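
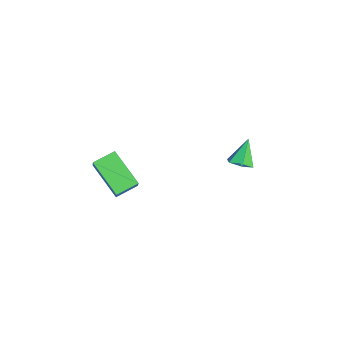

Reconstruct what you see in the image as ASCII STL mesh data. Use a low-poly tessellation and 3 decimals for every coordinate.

solid 
facet normal 0.464 -0.309 -0.830
outer loop
vertex -0.547 3.032 -0.838
vertex -1.214 3.009 -1.202
vertex -0.8 3.646 -1.208
endloop
endfacet
facet normal 0.586 0.582 0.564
outer loop
vertex -0.547 3.032 -0.838
vertex -0.8 3.646 -1.208
vertex -1.966 3.511 0.142
endloop
endfacet
facet normal 0.464 -0.310 -0.830
outer loop
vertex -0.8 3.646 -1.208
vertex -1.214 3.009 -1.202
vertex -1.466 3.623 -1.572
endloop
endfacet
facet normal -0.060 0.997 0.048
outer loop
vertex -0.8 3.646 -1.208
vertex -1.466 3.623 -1.572
vertex -1.966 3.511 0.142
endloop
endfacet
facet normal 0.464 -0.310 -0.830
outer loop
vertex -1.466 3.623 -1.572
vertex -1.214 3.009 -1.202
vertex -1.88 2.986 -1.566
endloop
endfacet
facet normal -0.822 0.532 -0.205
outer loop
vertex -1.466 3.623 -1.572
vertex -1.88 2.986 -1.566
vertex -1.966 3.511 0.142
endloop
endfacet
facet normal 0.464 -0.310 -0.830
outer loop
vertex -1.88 2.986 -1.566
vertex -1.214 3.009 -1.202
vertex -1.628 2.372 -1.196
endloop
endfacet
facet normal -0.936 -0.348 0.060
outer loop
vertex -1.88 2.986 -1.566
vertex -1.628 2.372 -1.196
vertex -1.966 3.511 0.142
endloop
endfacet
facet normal 0.464 -0.310 -0.830
outer loop
vertex -1.628 2.372 -1.196
vertex -1.214 3.009 -1.202
vertex -0.962 2.395 -0.832
endloop
endfacet
facet normal -0.289 -0.764 0.577
outer loop
vertex -1.628 2.372 -1.196
vertex -0.962 2.395 -0.832
vertex -1.966 3.511 0.142
endloop
endfacet
facet normal 0.464 -0.310 -0.830
outer loop
vertex -0.962 2.395 -0.832
vertex -1.214 3.009 -1.202
vertex -0.547 3.032 -0.838
endloop
endfacet
facet normal 0.472 -0.299 0.829
outer loop
vertex -0.962 2.395 -0.832
vertex -0.547 3.032 -0.838
vertex -1.966 3.511 0.142
endloop
endfacet
facet normal -0.633 0.007 -0.774
outer loop
vertex 2.268 -4.766 2.653
vertex 1.813 -3.666 3.035
vertex 3.764 -3.725 1.439
endloop
endfacet
facet normal 0.364 -0.880 -0.306
outer loop
vertex 4.587 -3.734 2.445
vertex 2.268 -4.766 2.653
vertex 3.764 -3.725 1.439
endloop
endfacet
facet normal -0.633 0.007 -0.774
outer loop
vertex 3.764 -3.725 1.439
vertex 1.813 -3.666 3.035
vertex 3.309 -2.625 1.821
endloop
endfacet
facet normal 0.683 0.475 -0.555
outer loop
vertex 3.309 -2.625 1.821
vertex 4.587 -3.734 2.445
vertex 3.764 -3.725 1.439
endloop
endfacet
facet normal -0.683 -0.475 0.555
outer loop
vertex 2.268 -4.766 2.653
vertex 2.636 -3.675 4.041
vertex 1.813 -3.666 3.035
endloop
endfacet
facet normal 0.364 -0.880 -0.306
outer loop
vertex 3.091 -4.775 3.659
vertex 2.268 -4.766 2.653
vertex 4.587 -3.734 2.445
endloop
endfacet
facet normal -0.683 -0.475 0.555
outer loop
vertex 3.091 -4.775 3.659
vertex 2.636 -3.675 4.041
vertex 2.268 -4.766 2.653
endloop
endfacet
facet normal -0.364 0.880 0.306
outer loop
vertex 1.813 -3.666 3.035
vertex 2.636 -3.675 4.041
vertex 3.309 -2.625 1.821
endloop
endfacet
facet normal 0.683 0.475 -0.555
outer loop
vertex 4.132 -2.634 2.827
vertex 4.587 -3.734 2.445
vertex 3.309 -2.625 1.821
endloop
endfacet
facet normal -0.364 0.880 0.306
outer loop
vertex 3.309 -2.625 1.821
vertex 2.636 -3.675 4.041
vertex 4.132 -2.634 2.827
endloop
endfacet
facet normal 0.633 -0.007 0.774
outer loop
vertex 4.132 -2.634 2.827
vertex 3.091 -4.775 3.659
vertex 4.587 -3.734 2.445
endloop
endfacet
facet normal 0.633 -0.007 0.774
outer loop
vertex 2.636 -3.675 4.041
vertex 3.091 -4.775 3.659
vertex 4.132 -2.634 2.827
endloop
endfacet

endsolid


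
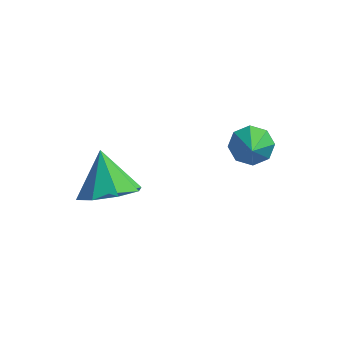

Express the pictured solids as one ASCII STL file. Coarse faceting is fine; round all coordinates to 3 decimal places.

solid 
facet normal -0.204 0.771 -0.604
outer loop
vertex 1.097 1.005 0.683
vertex 0.696 0.53 0.212
vertex 0.52 0.969 0.832
endloop
endfacet
facet normal 0.238 0.154 0.959
outer loop
vertex 1.097 1.005 0.683
vertex 0.52 0.969 0.832
vertex 0.944 -0.41 0.948
endloop
endfacet
facet normal -0.203 0.771 -0.604
outer loop
vertex 0.52 0.969 0.832
vertex 0.696 0.53 0.212
vertex 0.046 0.676 0.617
endloop
endfacet
facet normal -0.391 -0.043 0.920
outer loop
vertex 0.52 0.969 0.832
vertex 0.046 0.676 0.617
vertex 0.944 -0.41 0.948
endloop
endfacet
facet normal -0.203 0.771 -0.603
outer loop
vertex 0.046 0.676 0.617
vertex 0.696 0.53 0.212
vertex -0.047 0.298 0.165
endloop
endfacet
facet normal -0.729 -0.444 0.521
outer loop
vertex 0.046 0.676 0.617
vertex -0.047 0.298 0.165
vertex 0.944 -0.41 0.948
endloop
endfacet
facet normal -0.203 0.771 -0.604
outer loop
vertex -0.047 0.298 0.165
vertex 0.696 0.53 0.212
vertex 0.295 0.055 -0.26
endloop
endfacet
facet normal -0.580 -0.814 -0.002
outer loop
vertex -0.047 0.298 0.165
vertex 0.295 0.055 -0.26
vertex 0.944 -0.41 0.948
endloop
endfacet
facet normal -0.203 0.771 -0.604
outer loop
vertex 0.295 0.055 -0.26
vertex 0.696 0.53 0.212
vertex 0.872 0.091 -0.408
endloop
endfacet
facet normal -0.030 -0.938 -0.345
outer loop
vertex 0.295 0.055 -0.26
vertex 0.872 0.091 -0.408
vertex 0.944 -0.41 0.948
endloop
endfacet
facet normal -0.204 0.771 -0.604
outer loop
vertex 0.872 0.091 -0.408
vertex 0.696 0.53 0.212
vertex 1.346 0.384 -0.194
endloop
endfacet
facet normal 0.597 -0.742 -0.306
outer loop
vertex 0.872 0.091 -0.408
vertex 1.346 0.384 -0.194
vertex 0.944 -0.41 0.948
endloop
endfacet
facet normal -0.204 0.770 -0.604
outer loop
vertex 1.346 0.384 -0.194
vertex 0.696 0.53 0.212
vertex 1.439 0.763 0.258
endloop
endfacet
facet normal 0.936 -0.340 0.093
outer loop
vertex 1.346 0.384 -0.194
vertex 1.439 0.763 0.258
vertex 0.944 -0.41 0.948
endloop
endfacet
facet normal -0.204 0.771 -0.603
outer loop
vertex 1.439 0.763 0.258
vertex 0.696 0.53 0.212
vertex 1.097 1.005 0.683
endloop
endfacet
facet normal 0.787 0.030 0.616
outer loop
vertex 1.439 0.763 0.258
vertex 1.097 1.005 0.683
vertex 0.944 -0.41 0.948
endloop
endfacet
facet normal 0.341 -0.561 -0.754
outer loop
vertex -2.083 -2.788 0.561
vertex -2.96 -3.43 0.642
vertex -2.714 -2.528 0.082
endloop
endfacet
facet normal 0.296 0.947 0.124
outer loop
vertex -2.083 -2.788 0.561
vertex -2.714 -2.528 0.082
vertex -3.52 -2.51 1.878
endloop
endfacet
facet normal 0.343 -0.561 -0.753
outer loop
vertex -2.714 -2.528 0.082
vertex -2.96 -3.43 0.642
vertex -3.489 -2.797 -0.07
endloop
endfacet
facet normal -0.299 0.943 -0.144
outer loop
vertex -2.714 -2.528 0.082
vertex -3.489 -2.797 -0.07
vertex -3.52 -2.51 1.878
endloop
endfacet
facet normal 0.341 -0.562 -0.753
outer loop
vertex -3.489 -2.797 -0.07
vertex -2.96 -3.43 0.642
vertex -3.954 -3.436 0.196
endloop
endfacet
facet normal -0.823 0.559 -0.096
outer loop
vertex -3.489 -2.797 -0.07
vertex -3.954 -3.436 0.196
vertex -3.52 -2.51 1.878
endloop
endfacet
facet normal 0.342 -0.562 -0.754
outer loop
vertex -3.954 -3.436 0.196
vertex -2.96 -3.43 0.642
vertex -3.837 -4.072 0.723
endloop
endfacet
facet normal -0.971 0.020 0.240
outer loop
vertex -3.954 -3.436 0.196
vertex -3.837 -4.072 0.723
vertex -3.52 -2.51 1.878
endloop
endfacet
facet normal 0.341 -0.561 -0.754
outer loop
vertex -3.837 -4.072 0.723
vertex -2.96 -3.43 0.642
vertex -3.206 -4.332 1.202
endloop
endfacet
facet normal -0.654 -0.360 0.666
outer loop
vertex -3.837 -4.072 0.723
vertex -3.206 -4.332 1.202
vertex -3.52 -2.51 1.878
endloop
endfacet
facet normal 0.342 -0.561 -0.754
outer loop
vertex -3.206 -4.332 1.202
vertex -2.96 -3.43 0.642
vertex -2.431 -4.064 1.354
endloop
endfacet
facet normal -0.060 -0.356 0.932
outer loop
vertex -3.206 -4.332 1.202
vertex -2.431 -4.064 1.354
vertex -3.52 -2.51 1.878
endloop
endfacet
facet normal 0.341 -0.562 -0.754
outer loop
vertex -2.431 -4.064 1.354
vertex -2.96 -3.43 0.642
vertex -1.965 -3.424 1.088
endloop
endfacet
facet normal 0.466 0.028 0.884
outer loop
vertex -2.431 -4.064 1.354
vertex -1.965 -3.424 1.088
vertex -3.52 -2.51 1.878
endloop
endfacet
facet normal 0.341 -0.561 -0.754
outer loop
vertex -1.965 -3.424 1.088
vertex -2.96 -3.43 0.642
vertex -2.083 -2.788 0.561
endloop
endfacet
facet normal 0.613 0.568 0.549
outer loop
vertex -1.965 -3.424 1.088
vertex -2.083 -2.788 0.561
vertex -3.52 -2.51 1.878
endloop
endfacet

endsolid


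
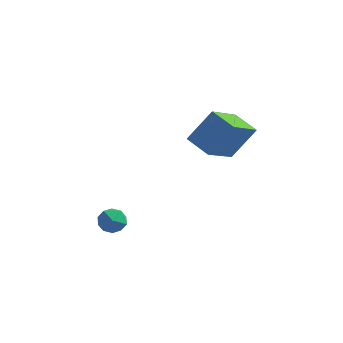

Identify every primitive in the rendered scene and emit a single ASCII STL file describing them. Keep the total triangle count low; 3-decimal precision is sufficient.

solid 
facet normal -0.473 -0.389 -0.790
outer loop
vertex 1.209 -1.3 1.254
vertex 0.219 -0.845 1.623
vertex 1.578 0.339 0.225
endloop
endfacet
facet normal 0.860 -0.396 -0.321
outer loop
vertex 2.341 0.965 1.497
vertex 1.209 -1.3 1.254
vertex 1.578 0.339 0.225
endloop
endfacet
facet normal -0.474 -0.389 -0.790
outer loop
vertex 1.578 0.339 0.225
vertex 0.219 -0.845 1.623
vertex 0.589 0.794 0.594
endloop
endfacet
facet normal 0.188 0.832 -0.522
outer loop
vertex 0.589 0.794 0.594
vertex 2.341 0.965 1.497
vertex 1.578 0.339 0.225
endloop
endfacet
facet normal -0.188 -0.832 0.522
outer loop
vertex 1.209 -1.3 1.254
vertex 0.982 -0.219 2.895
vertex 0.219 -0.845 1.623
endloop
endfacet
facet normal 0.861 -0.396 -0.321
outer loop
vertex 1.971 -0.674 2.526
vertex 1.209 -1.3 1.254
vertex 2.341 0.965 1.497
endloop
endfacet
facet normal -0.188 -0.832 0.522
outer loop
vertex 1.971 -0.674 2.526
vertex 0.982 -0.219 2.895
vertex 1.209 -1.3 1.254
endloop
endfacet
facet normal -0.860 0.396 0.321
outer loop
vertex 0.219 -0.845 1.623
vertex 0.982 -0.219 2.895
vertex 0.589 0.794 0.594
endloop
endfacet
facet normal 0.188 0.832 -0.522
outer loop
vertex 1.351 1.42 1.866
vertex 2.341 0.965 1.497
vertex 0.589 0.794 0.594
endloop
endfacet
facet normal -0.861 0.395 0.321
outer loop
vertex 0.589 0.794 0.594
vertex 0.982 -0.219 2.895
vertex 1.351 1.42 1.866
endloop
endfacet
facet normal 0.473 0.389 0.790
outer loop
vertex 1.351 1.42 1.866
vertex 1.971 -0.674 2.526
vertex 2.341 0.965 1.497
endloop
endfacet
facet normal 0.474 0.389 0.790
outer loop
vertex 0.982 -0.219 2.895
vertex 1.971 -0.674 2.526
vertex 1.351 1.42 1.866
endloop
endfacet
facet normal -0.762 0.332 0.557
outer loop
vertex -2.585 -1.39 -2.539
vertex -2.994 -1.81 -2.848
vertex -2.676 -2.001 -2.299
endloop
endfacet
facet normal -0.147 0.381 0.913
outer loop
vertex -2.585 -1.39 -2.539
vertex -2.676 -2.001 -2.299
vertex -2.068 -1.737 -2.311
endloop
endfacet
facet normal 0.297 0.792 0.533
outer loop
vertex -2.585 -1.39 -2.539
vertex -2.068 -1.737 -2.311
vertex -2.011 -1.383 -2.869
endloop
endfacet
facet normal -0.046 0.997 -0.059
outer loop
vertex -2.585 -1.39 -2.539
vertex -2.011 -1.383 -2.869
vertex -2.583 -1.429 -3.2
endloop
endfacet
facet normal -0.699 0.713 -0.044
outer loop
vertex -2.585 -1.39 -2.539
vertex -2.583 -1.429 -3.2
vertex -2.994 -1.81 -2.848
endloop
endfacet
facet normal 0.137 -0.273 0.952
outer loop
vertex -2.068 -1.737 -2.311
vertex -2.676 -2.001 -2.299
vertex -2.157 -2.371 -2.48
endloop
endfacet
facet normal -0.858 -0.352 0.375
outer loop
vertex -2.676 -2.001 -2.299
vertex -2.994 -1.81 -2.848
vertex -2.729 -2.417 -2.811
endloop
endfacet
facet normal -0.757 0.265 -0.597
outer loop
vertex -2.994 -1.81 -2.848
vertex -2.583 -1.429 -3.2
vertex -2.672 -2.063 -3.369
endloop
endfacet
facet normal 0.300 0.725 -0.620
outer loop
vertex -2.583 -1.429 -3.2
vertex -2.011 -1.383 -2.869
vertex -2.064 -1.799 -3.381
endloop
endfacet
facet normal 0.855 0.394 0.337
outer loop
vertex -2.011 -1.383 -2.869
vertex -2.068 -1.737 -2.311
vertex -1.746 -1.99 -2.832
endloop
endfacet
facet normal 0.046 -0.997 0.059
outer loop
vertex -2.155 -2.41 -3.141
vertex -2.157 -2.371 -2.48
vertex -2.729 -2.417 -2.811
endloop
endfacet
facet normal -0.297 -0.792 -0.533
outer loop
vertex -2.155 -2.41 -3.141
vertex -2.729 -2.417 -2.811
vertex -2.672 -2.063 -3.369
endloop
endfacet
facet normal 0.147 -0.381 -0.913
outer loop
vertex -2.155 -2.41 -3.141
vertex -2.672 -2.063 -3.369
vertex -2.064 -1.799 -3.381
endloop
endfacet
facet normal 0.762 -0.332 -0.557
outer loop
vertex -2.155 -2.41 -3.141
vertex -2.064 -1.799 -3.381
vertex -1.746 -1.99 -2.832
endloop
endfacet
facet normal 0.699 -0.713 0.044
outer loop
vertex -2.155 -2.41 -3.141
vertex -1.746 -1.99 -2.832
vertex -2.157 -2.371 -2.48
endloop
endfacet
facet normal -0.300 -0.725 0.620
outer loop
vertex -2.729 -2.417 -2.811
vertex -2.157 -2.371 -2.48
vertex -2.676 -2.001 -2.299
endloop
endfacet
facet normal -0.855 -0.394 -0.337
outer loop
vertex -2.672 -2.063 -3.369
vertex -2.729 -2.417 -2.811
vertex -2.994 -1.81 -2.848
endloop
endfacet
facet normal -0.137 0.273 -0.952
outer loop
vertex -2.064 -1.799 -3.381
vertex -2.672 -2.063 -3.369
vertex -2.583 -1.429 -3.2
endloop
endfacet
facet normal 0.858 0.352 -0.375
outer loop
vertex -1.746 -1.99 -2.832
vertex -2.064 -1.799 -3.381
vertex -2.011 -1.383 -2.869
endloop
endfacet
facet normal 0.757 -0.265 0.597
outer loop
vertex -2.157 -2.371 -2.48
vertex -1.746 -1.99 -2.832
vertex -2.068 -1.737 -2.311
endloop
endfacet

endsolid


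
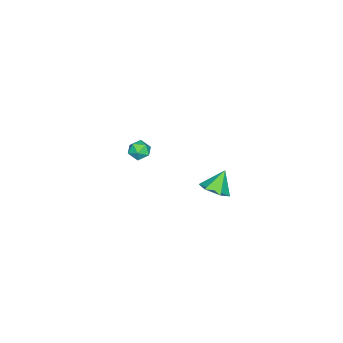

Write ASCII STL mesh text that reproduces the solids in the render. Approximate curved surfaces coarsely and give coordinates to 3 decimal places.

solid 
facet normal 0.571 -0.172 -0.803
outer loop
vertex 2.495 3.537 1.692
vertex 1.992 3.007 1.448
vertex 1.911 3.742 1.233
endloop
endfacet
facet normal -0.001 0.913 0.409
outer loop
vertex 2.495 3.537 1.692
vertex 1.911 3.742 1.233
vertex 1.308 3.213 2.412
endloop
endfacet
facet normal 0.570 -0.172 -0.803
outer loop
vertex 1.911 3.742 1.233
vertex 1.992 3.007 1.448
vertex 1.409 3.212 0.99
endloop
endfacet
facet normal -0.713 0.699 -0.051
outer loop
vertex 1.911 3.742 1.233
vertex 1.409 3.212 0.99
vertex 1.308 3.213 2.412
endloop
endfacet
facet normal 0.571 -0.171 -0.803
outer loop
vertex 1.409 3.212 0.99
vertex 1.992 3.007 1.448
vertex 1.49 2.477 1.204
endloop
endfacet
facet normal -0.989 -0.129 -0.070
outer loop
vertex 1.409 3.212 0.99
vertex 1.49 2.477 1.204
vertex 1.308 3.213 2.412
endloop
endfacet
facet normal 0.571 -0.172 -0.802
outer loop
vertex 1.49 2.477 1.204
vertex 1.992 3.007 1.448
vertex 2.073 2.272 1.663
endloop
endfacet
facet normal -0.554 -0.745 0.371
outer loop
vertex 1.49 2.477 1.204
vertex 2.073 2.272 1.663
vertex 1.308 3.213 2.412
endloop
endfacet
facet normal 0.570 -0.172 -0.804
outer loop
vertex 2.073 2.272 1.663
vertex 1.992 3.007 1.448
vertex 2.576 2.802 1.906
endloop
endfacet
facet normal 0.159 -0.532 0.831
outer loop
vertex 2.073 2.272 1.663
vertex 2.576 2.802 1.906
vertex 1.308 3.213 2.412
endloop
endfacet
facet normal 0.570 -0.171 -0.804
outer loop
vertex 2.576 2.802 1.906
vertex 1.992 3.007 1.448
vertex 2.495 3.537 1.692
endloop
endfacet
facet normal 0.435 0.296 0.850
outer loop
vertex 2.576 2.802 1.906
vertex 2.495 3.537 1.692
vertex 1.308 3.213 2.412
endloop
endfacet
facet normal -0.646 0.415 0.641
outer loop
vertex -3.907 -3.185 -2.248
vertex -3.876 -3.717 -1.872
vertex -3.462 -3.224 -1.774
endloop
endfacet
facet normal -0.254 0.915 0.314
outer loop
vertex -3.907 -3.185 -2.248
vertex -3.462 -3.224 -1.774
vertex -3.298 -2.979 -2.355
endloop
endfacet
facet normal -0.356 0.849 -0.390
outer loop
vertex -3.907 -3.185 -2.248
vertex -3.298 -2.979 -2.355
vertex -3.612 -3.321 -2.813
endloop
endfacet
facet normal -0.810 0.309 -0.498
outer loop
vertex -3.907 -3.185 -2.248
vertex -3.612 -3.321 -2.813
vertex -3.969 -3.777 -2.515
endloop
endfacet
facet normal -0.989 0.041 0.139
outer loop
vertex -3.907 -3.185 -2.248
vertex -3.969 -3.777 -2.515
vertex -3.876 -3.717 -1.872
endloop
endfacet
facet normal 0.432 0.781 0.451
outer loop
vertex -3.298 -2.979 -2.355
vertex -3.462 -3.224 -1.774
vertex -2.891 -3.383 -2.045
endloop
endfacet
facet normal -0.200 -0.027 0.979
outer loop
vertex -3.462 -3.224 -1.774
vertex -3.876 -3.717 -1.872
vertex -3.248 -3.839 -1.747
endloop
endfacet
facet normal -0.756 -0.632 0.168
outer loop
vertex -3.876 -3.717 -1.872
vertex -3.969 -3.777 -2.515
vertex -3.562 -4.181 -2.205
endloop
endfacet
facet normal -0.465 -0.200 -0.863
outer loop
vertex -3.969 -3.777 -2.515
vertex -3.612 -3.321 -2.813
vertex -3.398 -3.936 -2.786
endloop
endfacet
facet normal 0.268 0.675 -0.688
outer loop
vertex -3.612 -3.321 -2.813
vertex -3.298 -2.979 -2.355
vertex -2.984 -3.443 -2.688
endloop
endfacet
facet normal 0.810 -0.309 0.498
outer loop
vertex -2.953 -3.975 -2.312
vertex -2.891 -3.383 -2.045
vertex -3.248 -3.839 -1.747
endloop
endfacet
facet normal 0.356 -0.849 0.390
outer loop
vertex -2.953 -3.975 -2.312
vertex -3.248 -3.839 -1.747
vertex -3.562 -4.181 -2.205
endloop
endfacet
facet normal 0.254 -0.915 -0.314
outer loop
vertex -2.953 -3.975 -2.312
vertex -3.562 -4.181 -2.205
vertex -3.398 -3.936 -2.786
endloop
endfacet
facet normal 0.646 -0.415 -0.641
outer loop
vertex -2.953 -3.975 -2.312
vertex -3.398 -3.936 -2.786
vertex -2.984 -3.443 -2.688
endloop
endfacet
facet normal 0.989 -0.041 -0.139
outer loop
vertex -2.953 -3.975 -2.312
vertex -2.984 -3.443 -2.688
vertex -2.891 -3.383 -2.045
endloop
endfacet
facet normal 0.465 0.200 0.863
outer loop
vertex -3.248 -3.839 -1.747
vertex -2.891 -3.383 -2.045
vertex -3.462 -3.224 -1.774
endloop
endfacet
facet normal -0.268 -0.675 0.688
outer loop
vertex -3.562 -4.181 -2.205
vertex -3.248 -3.839 -1.747
vertex -3.876 -3.717 -1.872
endloop
endfacet
facet normal -0.432 -0.781 -0.451
outer loop
vertex -3.398 -3.936 -2.786
vertex -3.562 -4.181 -2.205
vertex -3.969 -3.777 -2.515
endloop
endfacet
facet normal 0.200 0.027 -0.979
outer loop
vertex -2.984 -3.443 -2.688
vertex -3.398 -3.936 -2.786
vertex -3.612 -3.321 -2.813
endloop
endfacet
facet normal 0.756 0.632 -0.168
outer loop
vertex -2.891 -3.383 -2.045
vertex -2.984 -3.443 -2.688
vertex -3.298 -2.979 -2.355
endloop
endfacet

endsolid


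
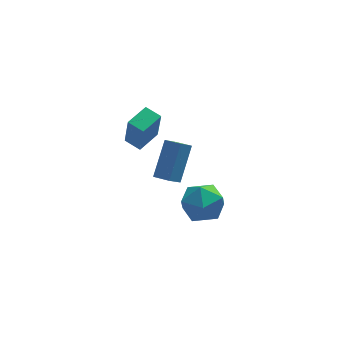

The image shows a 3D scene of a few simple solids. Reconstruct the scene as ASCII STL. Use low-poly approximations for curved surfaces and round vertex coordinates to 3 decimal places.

solid 
facet normal -0.622 -0.420 0.661
outer loop
vertex 2.328 2.323 2.37
vertex 1.761 2.907 2.207
vertex 1.605 1.239 1.001
endloop
endfacet
facet normal 0.683 -0.703 0.196
outer loop
vertex 2.159 1.613 0.413
vertex 2.328 2.323 2.37
vertex 1.605 1.239 1.001
endloop
endfacet
facet normal -0.622 -0.420 0.661
outer loop
vertex 1.605 1.239 1.001
vertex 1.761 2.907 2.207
vertex 1.038 1.823 0.838
endloop
endfacet
facet normal -0.382 -0.573 -0.725
outer loop
vertex 1.038 1.823 0.838
vertex 2.159 1.613 0.413
vertex 1.605 1.239 1.001
endloop
endfacet
facet normal 0.382 0.573 0.725
outer loop
vertex 2.328 2.323 2.37
vertex 2.315 3.281 1.619
vertex 1.761 2.907 2.207
endloop
endfacet
facet normal 0.683 -0.703 0.196
outer loop
vertex 2.882 2.697 1.782
vertex 2.328 2.323 2.37
vertex 2.159 1.613 0.413
endloop
endfacet
facet normal 0.382 0.573 0.725
outer loop
vertex 2.882 2.697 1.782
vertex 2.315 3.281 1.619
vertex 2.328 2.323 2.37
endloop
endfacet
facet normal -0.683 0.703 -0.196
outer loop
vertex 1.761 2.907 2.207
vertex 2.315 3.281 1.619
vertex 1.038 1.823 0.838
endloop
endfacet
facet normal -0.382 -0.573 -0.725
outer loop
vertex 1.592 2.197 0.25
vertex 2.159 1.613 0.413
vertex 1.038 1.823 0.838
endloop
endfacet
facet normal -0.683 0.703 -0.196
outer loop
vertex 1.038 1.823 0.838
vertex 2.315 3.281 1.619
vertex 1.592 2.197 0.25
endloop
endfacet
facet normal 0.622 0.420 -0.661
outer loop
vertex 1.592 2.197 0.25
vertex 2.882 2.697 1.782
vertex 2.159 1.613 0.413
endloop
endfacet
facet normal 0.622 0.420 -0.661
outer loop
vertex 2.315 3.281 1.619
vertex 2.882 2.697 1.782
vertex 1.592 2.197 0.25
endloop
endfacet
facet normal -0.949 -0.177 -0.259
outer loop
vertex 2.481 2.631 -2.473
vertex 2.655 1.536 -2.362
vertex 2.305 2.135 -1.49
endloop
endfacet
facet normal -0.889 0.453 0.069
outer loop
vertex 2.481 2.631 -2.473
vertex 2.305 2.135 -1.49
vertex 2.808 3.128 -1.531
endloop
endfacet
facet normal -0.429 0.852 -0.301
outer loop
vertex 2.481 2.631 -2.473
vertex 2.808 3.128 -1.531
vertex 3.469 3.144 -2.428
endloop
endfacet
facet normal -0.204 0.468 -0.860
outer loop
vertex 2.481 2.631 -2.473
vertex 3.469 3.144 -2.428
vertex 3.375 2.159 -2.942
endloop
endfacet
facet normal -0.526 -0.168 -0.834
outer loop
vertex 2.481 2.631 -2.473
vertex 3.375 2.159 -2.942
vertex 2.655 1.536 -2.362
endloop
endfacet
facet normal -0.610 0.339 0.716
outer loop
vertex 2.808 3.128 -1.531
vertex 2.305 2.135 -1.49
vertex 3.185 2.341 -0.838
endloop
endfacet
facet normal -0.708 -0.682 0.184
outer loop
vertex 2.305 2.135 -1.49
vertex 2.655 1.536 -2.362
vertex 3.091 1.356 -1.352
endloop
endfacet
facet normal -0.023 -0.667 -0.745
outer loop
vertex 2.655 1.536 -2.362
vertex 3.375 2.159 -2.942
vertex 3.752 1.372 -2.249
endloop
endfacet
facet normal 0.498 0.363 -0.787
outer loop
vertex 3.375 2.159 -2.942
vertex 3.469 3.144 -2.428
vertex 4.255 2.365 -2.29
endloop
endfacet
facet normal 0.135 0.984 0.117
outer loop
vertex 3.469 3.144 -2.428
vertex 2.808 3.128 -1.531
vertex 3.905 2.964 -1.418
endloop
endfacet
facet normal 0.204 -0.468 0.860
outer loop
vertex 4.079 1.869 -1.307
vertex 3.185 2.341 -0.838
vertex 3.091 1.356 -1.352
endloop
endfacet
facet normal 0.429 -0.852 0.301
outer loop
vertex 4.079 1.869 -1.307
vertex 3.091 1.356 -1.352
vertex 3.752 1.372 -2.249
endloop
endfacet
facet normal 0.889 -0.453 -0.069
outer loop
vertex 4.079 1.869 -1.307
vertex 3.752 1.372 -2.249
vertex 4.255 2.365 -2.29
endloop
endfacet
facet normal 0.949 0.177 0.259
outer loop
vertex 4.079 1.869 -1.307
vertex 4.255 2.365 -2.29
vertex 3.905 2.964 -1.418
endloop
endfacet
facet normal 0.526 0.168 0.834
outer loop
vertex 4.079 1.869 -1.307
vertex 3.905 2.964 -1.418
vertex 3.185 2.341 -0.838
endloop
endfacet
facet normal -0.498 -0.363 0.787
outer loop
vertex 3.091 1.356 -1.352
vertex 3.185 2.341 -0.838
vertex 2.305 2.135 -1.49
endloop
endfacet
facet normal -0.135 -0.984 -0.117
outer loop
vertex 3.752 1.372 -2.249
vertex 3.091 1.356 -1.352
vertex 2.655 1.536 -2.362
endloop
endfacet
facet normal 0.610 -0.339 -0.716
outer loop
vertex 4.255 2.365 -2.29
vertex 3.752 1.372 -2.249
vertex 3.375 2.159 -2.942
endloop
endfacet
facet normal 0.708 0.682 -0.184
outer loop
vertex 3.905 2.964 -1.418
vertex 4.255 2.365 -2.29
vertex 3.469 3.144 -2.428
endloop
endfacet
facet normal 0.023 0.667 0.745
outer loop
vertex 3.185 2.341 -0.838
vertex 3.905 2.964 -1.418
vertex 2.808 3.128 -1.531
endloop
endfacet
facet normal -0.649 0.726 0.228
outer loop
vertex 0.144 2.603 4.005
vertex 1.048 3.356 4.179
vertex 0.079 3.059 2.368
endloop
endfacet
facet normal -0.759 -0.634 -0.146
outer loop
vertex 0.612 2.464 2.181
vertex 0.144 2.603 4.005
vertex 0.079 3.059 2.368
endloop
endfacet
facet normal -0.649 0.726 0.228
outer loop
vertex 0.079 3.059 2.368
vertex 1.048 3.356 4.179
vertex 0.983 3.813 2.542
endloop
endfacet
facet normal -0.038 0.268 -0.963
outer loop
vertex 0.983 3.813 2.542
vertex 0.612 2.464 2.181
vertex 0.079 3.059 2.368
endloop
endfacet
facet normal 0.038 -0.268 0.963
outer loop
vertex 0.144 2.603 4.005
vertex 1.581 2.761 3.992
vertex 1.048 3.356 4.179
endloop
endfacet
facet normal -0.760 -0.633 -0.147
outer loop
vertex 0.677 2.007 3.818
vertex 0.144 2.603 4.005
vertex 0.612 2.464 2.181
endloop
endfacet
facet normal 0.038 -0.268 0.963
outer loop
vertex 0.677 2.007 3.818
vertex 1.581 2.761 3.992
vertex 0.144 2.603 4.005
endloop
endfacet
facet normal 0.759 0.634 0.147
outer loop
vertex 1.048 3.356 4.179
vertex 1.581 2.761 3.992
vertex 0.983 3.813 2.542
endloop
endfacet
facet normal -0.038 0.268 -0.963
outer loop
vertex 1.516 3.217 2.355
vertex 0.612 2.464 2.181
vertex 0.983 3.813 2.542
endloop
endfacet
facet normal 0.760 0.634 0.146
outer loop
vertex 0.983 3.813 2.542
vertex 1.581 2.761 3.992
vertex 1.516 3.217 2.355
endloop
endfacet
facet normal 0.649 -0.726 -0.228
outer loop
vertex 1.516 3.217 2.355
vertex 0.677 2.007 3.818
vertex 0.612 2.464 2.181
endloop
endfacet
facet normal 0.649 -0.726 -0.228
outer loop
vertex 1.581 2.761 3.992
vertex 0.677 2.007 3.818
vertex 1.516 3.217 2.355
endloop
endfacet

endsolid


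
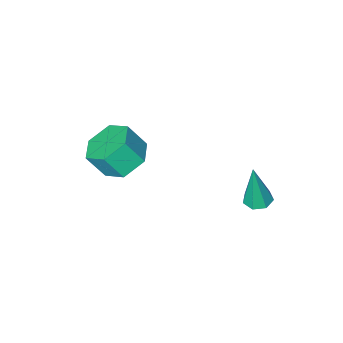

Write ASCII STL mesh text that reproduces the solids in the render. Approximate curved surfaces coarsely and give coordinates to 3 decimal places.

solid 
facet normal -0.440 0.349 -0.827
outer loop
vertex 3.189 -2.615 0.514
vertex 2.627 -3.369 0.495
vertex 2.362 -2.597 0.962
endloop
endfacet
facet normal 0.183 0.936 0.300
outer loop
vertex 3.189 -2.615 0.514
vertex 2.362 -2.597 0.962
vertex 3.695 -3.018 1.465
endloop
endfacet
facet normal 0.183 0.936 0.299
outer loop
vertex 3.695 -3.018 1.465
vertex 2.362 -2.597 0.962
vertex 2.869 -3.0 1.913
endloop
endfacet
facet normal 0.441 -0.351 0.826
outer loop
vertex 3.695 -3.018 1.465
vertex 2.869 -3.0 1.913
vertex 3.133 -3.771 1.445
endloop
endfacet
facet normal -0.440 0.350 -0.827
outer loop
vertex 2.362 -2.597 0.962
vertex 2.627 -3.369 0.495
vertex 1.8 -3.351 0.942
endloop
endfacet
facet normal -0.670 0.484 0.562
outer loop
vertex 2.362 -2.597 0.962
vertex 1.8 -3.351 0.942
vertex 2.869 -3.0 1.913
endloop
endfacet
facet normal -0.670 0.485 0.562
outer loop
vertex 2.869 -3.0 1.913
vertex 1.8 -3.351 0.942
vertex 2.307 -3.753 1.893
endloop
endfacet
facet normal 0.441 -0.351 0.826
outer loop
vertex 2.869 -3.0 1.913
vertex 2.307 -3.753 1.893
vertex 3.133 -3.771 1.445
endloop
endfacet
facet normal -0.440 0.350 -0.827
outer loop
vertex 1.8 -3.351 0.942
vertex 2.627 -3.369 0.495
vertex 2.065 -4.122 0.475
endloop
endfacet
facet normal -0.852 -0.452 0.263
outer loop
vertex 1.8 -3.351 0.942
vertex 2.065 -4.122 0.475
vertex 2.307 -3.753 1.893
endloop
endfacet
facet normal -0.853 -0.451 0.263
outer loop
vertex 2.307 -3.753 1.893
vertex 2.065 -4.122 0.475
vertex 2.571 -4.525 1.426
endloop
endfacet
facet normal 0.441 -0.349 0.827
outer loop
vertex 2.307 -3.753 1.893
vertex 2.571 -4.525 1.426
vertex 3.133 -3.771 1.445
endloop
endfacet
facet normal -0.441 0.351 -0.826
outer loop
vertex 2.065 -4.122 0.475
vertex 2.627 -3.369 0.495
vertex 2.891 -4.14 0.027
endloop
endfacet
facet normal -0.183 -0.936 -0.300
outer loop
vertex 2.065 -4.122 0.475
vertex 2.891 -4.14 0.027
vertex 2.571 -4.525 1.426
endloop
endfacet
facet normal -0.183 -0.936 -0.299
outer loop
vertex 2.571 -4.525 1.426
vertex 2.891 -4.14 0.027
vertex 3.398 -4.543 0.978
endloop
endfacet
facet normal 0.440 -0.349 0.827
outer loop
vertex 2.571 -4.525 1.426
vertex 3.398 -4.543 0.978
vertex 3.133 -3.771 1.445
endloop
endfacet
facet normal -0.441 0.351 -0.826
outer loop
vertex 2.891 -4.14 0.027
vertex 2.627 -3.369 0.495
vertex 3.453 -3.387 0.047
endloop
endfacet
facet normal 0.670 -0.485 -0.563
outer loop
vertex 2.891 -4.14 0.027
vertex 3.453 -3.387 0.047
vertex 3.398 -4.543 0.978
endloop
endfacet
facet normal 0.670 -0.485 -0.562
outer loop
vertex 3.398 -4.543 0.978
vertex 3.453 -3.387 0.047
vertex 3.96 -3.789 0.998
endloop
endfacet
facet normal 0.440 -0.350 0.827
outer loop
vertex 3.398 -4.543 0.978
vertex 3.96 -3.789 0.998
vertex 3.133 -3.771 1.445
endloop
endfacet
facet normal -0.441 0.349 -0.827
outer loop
vertex 3.453 -3.387 0.047
vertex 2.627 -3.369 0.495
vertex 3.189 -2.615 0.514
endloop
endfacet
facet normal 0.853 0.451 -0.264
outer loop
vertex 3.453 -3.387 0.047
vertex 3.189 -2.615 0.514
vertex 3.96 -3.789 0.998
endloop
endfacet
facet normal 0.853 0.452 -0.262
outer loop
vertex 3.96 -3.789 0.998
vertex 3.189 -2.615 0.514
vertex 3.695 -3.018 1.465
endloop
endfacet
facet normal 0.440 -0.350 0.827
outer loop
vertex 3.96 -3.789 0.998
vertex 3.695 -3.018 1.465
vertex 3.133 -3.771 1.445
endloop
endfacet
facet normal -0.116 0.033 -0.993
outer loop
vertex 0.399 0.388 0.153
vertex -0.104 0.541 0.217
vertex 0.33 0.842 0.176
endloop
endfacet
facet normal 0.979 0.141 0.149
outer loop
vertex 0.399 0.388 0.153
vertex 0.33 0.842 0.176
vertex 0.104 0.479 2.003
endloop
endfacet
facet normal -0.117 0.033 -0.993
outer loop
vertex 0.33 0.842 0.176
vertex -0.104 0.541 0.217
vertex -0.066 1.069 0.23
endloop
endfacet
facet normal 0.507 0.831 0.228
outer loop
vertex 0.33 0.842 0.176
vertex -0.066 1.069 0.23
vertex 0.104 0.479 2.003
endloop
endfacet
facet normal -0.116 0.033 -0.993
outer loop
vertex -0.066 1.069 0.23
vertex -0.104 0.541 0.217
vertex -0.491 0.899 0.274
endloop
endfacet
facet normal -0.322 0.889 0.327
outer loop
vertex -0.066 1.069 0.23
vertex -0.491 0.899 0.274
vertex 0.104 0.479 2.003
endloop
endfacet
facet normal -0.114 0.035 -0.993
outer loop
vertex -0.491 0.899 0.274
vertex -0.104 0.541 0.217
vertex -0.625 0.459 0.274
endloop
endfacet
facet normal -0.888 0.271 0.371
outer loop
vertex -0.491 0.899 0.274
vertex -0.625 0.459 0.274
vertex 0.104 0.479 2.003
endloop
endfacet
facet normal -0.114 0.035 -0.993
outer loop
vertex -0.625 0.459 0.274
vertex -0.104 0.541 0.217
vertex -0.366 0.08 0.231
endloop
endfacet
facet normal -0.762 -0.558 0.328
outer loop
vertex -0.625 0.459 0.274
vertex -0.366 0.08 0.231
vertex 0.104 0.479 2.003
endloop
endfacet
facet normal -0.115 0.035 -0.993
outer loop
vertex -0.366 0.08 0.231
vertex -0.104 0.541 0.217
vertex 0.089 0.049 0.177
endloop
endfacet
facet normal -0.039 -0.973 0.229
outer loop
vertex -0.366 0.08 0.231
vertex 0.089 0.049 0.177
vertex 0.104 0.479 2.003
endloop
endfacet
facet normal -0.116 0.035 -0.993
outer loop
vertex 0.089 0.049 0.177
vertex -0.104 0.541 0.217
vertex 0.399 0.388 0.153
endloop
endfacet
facet normal 0.735 -0.661 0.150
outer loop
vertex 0.089 0.049 0.177
vertex 0.399 0.388 0.153
vertex 0.104 0.479 2.003
endloop
endfacet

endsolid


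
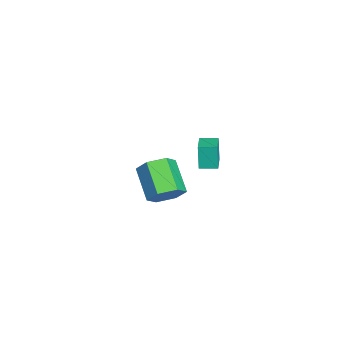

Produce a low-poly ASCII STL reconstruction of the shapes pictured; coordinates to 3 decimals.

solid 
facet normal -0.983 0.039 -0.177
outer loop
vertex 2.546 2.265 2.174
vertex 2.571 3.084 2.214
vertex 2.766 2.316 0.965
endloop
endfacet
facet normal -0.031 -0.998 -0.048
outer loop
vertex 3.769 2.276 1.146
vertex 2.546 2.265 2.174
vertex 2.766 2.316 0.965
endloop
endfacet
facet normal -0.983 0.039 -0.177
outer loop
vertex 2.766 2.316 0.965
vertex 2.571 3.084 2.214
vertex 2.791 3.135 1.005
endloop
endfacet
facet normal 0.179 0.043 -0.983
outer loop
vertex 2.791 3.135 1.005
vertex 3.769 2.276 1.146
vertex 2.766 2.316 0.965
endloop
endfacet
facet normal -0.179 -0.043 0.983
outer loop
vertex 2.546 2.265 2.174
vertex 3.574 3.044 2.395
vertex 2.571 3.084 2.214
endloop
endfacet
facet normal -0.031 -0.998 -0.048
outer loop
vertex 3.549 2.225 2.355
vertex 2.546 2.265 2.174
vertex 3.769 2.276 1.146
endloop
endfacet
facet normal -0.179 -0.043 0.983
outer loop
vertex 3.549 2.225 2.355
vertex 3.574 3.044 2.395
vertex 2.546 2.265 2.174
endloop
endfacet
facet normal 0.031 0.998 0.048
outer loop
vertex 2.571 3.084 2.214
vertex 3.574 3.044 2.395
vertex 2.791 3.135 1.005
endloop
endfacet
facet normal 0.179 0.043 -0.983
outer loop
vertex 3.794 3.095 1.186
vertex 3.769 2.276 1.146
vertex 2.791 3.135 1.005
endloop
endfacet
facet normal 0.031 0.998 0.048
outer loop
vertex 2.791 3.135 1.005
vertex 3.574 3.044 2.395
vertex 3.794 3.095 1.186
endloop
endfacet
facet normal 0.983 -0.039 0.177
outer loop
vertex 3.794 3.095 1.186
vertex 3.549 2.225 2.355
vertex 3.769 2.276 1.146
endloop
endfacet
facet normal 0.983 -0.039 0.177
outer loop
vertex 3.574 3.044 2.395
vertex 3.549 2.225 2.355
vertex 3.794 3.095 1.186
endloop
endfacet
facet normal 0.776 0.301 -0.554
outer loop
vertex 0.042 0.349 -3.7
vertex -0.556 0.744 -4.324
vertex -0.23 1.252 -3.591
endloop
endfacet
facet normal 0.561 0.070 0.825
outer loop
vertex 0.042 0.349 -3.7
vertex -0.23 1.252 -3.591
vertex -1.426 -0.219 -2.653
endloop
endfacet
facet normal 0.562 0.068 0.824
outer loop
vertex -1.426 -0.219 -2.653
vertex -0.23 1.252 -3.591
vertex -1.697 0.685 -2.543
endloop
endfacet
facet normal -0.776 -0.300 0.555
outer loop
vertex -1.426 -0.219 -2.653
vertex -1.697 0.685 -2.543
vertex -2.024 0.176 -3.276
endloop
endfacet
facet normal 0.776 0.301 -0.554
outer loop
vertex -0.23 1.252 -3.591
vertex -0.556 0.744 -4.324
vertex -0.828 1.648 -4.214
endloop
endfacet
facet normal 0.034 0.858 0.512
outer loop
vertex -0.23 1.252 -3.591
vertex -0.828 1.648 -4.214
vertex -1.697 0.685 -2.543
endloop
endfacet
facet normal 0.033 0.858 0.512
outer loop
vertex -1.697 0.685 -2.543
vertex -0.828 1.648 -4.214
vertex -2.295 1.08 -3.167
endloop
endfacet
facet normal -0.776 -0.300 0.554
outer loop
vertex -1.697 0.685 -2.543
vertex -2.295 1.08 -3.167
vertex -2.024 0.176 -3.276
endloop
endfacet
facet normal 0.776 0.301 -0.554
outer loop
vertex -0.828 1.648 -4.214
vertex -0.556 0.744 -4.324
vertex -1.154 1.139 -4.947
endloop
endfacet
facet normal -0.529 0.789 -0.313
outer loop
vertex -0.828 1.648 -4.214
vertex -1.154 1.139 -4.947
vertex -2.295 1.08 -3.167
endloop
endfacet
facet normal -0.528 0.789 -0.312
outer loop
vertex -2.295 1.08 -3.167
vertex -1.154 1.139 -4.947
vertex -2.622 0.571 -3.9
endloop
endfacet
facet normal -0.776 -0.300 0.554
outer loop
vertex -2.295 1.08 -3.167
vertex -2.622 0.571 -3.9
vertex -2.024 0.176 -3.276
endloop
endfacet
facet normal 0.776 0.300 -0.555
outer loop
vertex -1.154 1.139 -4.947
vertex -0.556 0.744 -4.324
vertex -0.883 0.235 -5.057
endloop
endfacet
facet normal -0.562 -0.068 -0.825
outer loop
vertex -1.154 1.139 -4.947
vertex -0.883 0.235 -5.057
vertex -2.622 0.571 -3.9
endloop
endfacet
facet normal -0.562 -0.070 -0.824
outer loop
vertex -2.622 0.571 -3.9
vertex -0.883 0.235 -5.057
vertex -2.35 -0.332 -4.009
endloop
endfacet
facet normal -0.776 -0.301 0.554
outer loop
vertex -2.622 0.571 -3.9
vertex -2.35 -0.332 -4.009
vertex -2.024 0.176 -3.276
endloop
endfacet
facet normal 0.776 0.300 -0.554
outer loop
vertex -0.883 0.235 -5.057
vertex -0.556 0.744 -4.324
vertex -0.285 -0.16 -4.433
endloop
endfacet
facet normal -0.033 -0.859 -0.511
outer loop
vertex -0.883 0.235 -5.057
vertex -0.285 -0.16 -4.433
vertex -2.35 -0.332 -4.009
endloop
endfacet
facet normal -0.034 -0.858 -0.513
outer loop
vertex -2.35 -0.332 -4.009
vertex -0.285 -0.16 -4.433
vertex -1.752 -0.728 -3.386
endloop
endfacet
facet normal -0.776 -0.301 0.554
outer loop
vertex -2.35 -0.332 -4.009
vertex -1.752 -0.728 -3.386
vertex -2.024 0.176 -3.276
endloop
endfacet
facet normal 0.776 0.300 -0.554
outer loop
vertex -0.285 -0.16 -4.433
vertex -0.556 0.744 -4.324
vertex 0.042 0.349 -3.7
endloop
endfacet
facet normal 0.529 -0.789 0.312
outer loop
vertex -0.285 -0.16 -4.433
vertex 0.042 0.349 -3.7
vertex -1.752 -0.728 -3.386
endloop
endfacet
facet normal 0.529 -0.789 0.313
outer loop
vertex -1.752 -0.728 -3.386
vertex 0.042 0.349 -3.7
vertex -1.426 -0.219 -2.653
endloop
endfacet
facet normal -0.776 -0.301 0.554
outer loop
vertex -1.752 -0.728 -3.386
vertex -1.426 -0.219 -2.653
vertex -2.024 0.176 -3.276
endloop
endfacet

endsolid


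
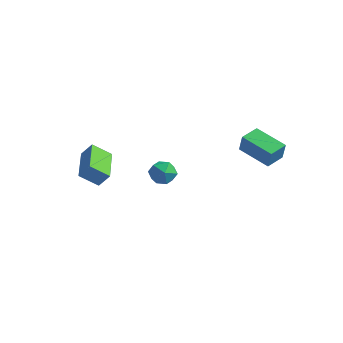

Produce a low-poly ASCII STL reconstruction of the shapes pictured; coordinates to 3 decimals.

solid 
facet normal -0.532 0.845 0.063
outer loop
vertex -4.042 -2.197 -0.005
vertex -3.533 -1.932 0.739
vertex -3.228 -1.628 -0.764
endloop
endfacet
facet normal -0.541 -0.283 -0.792
outer loop
vertex -2.067 -3.468 -0.899
vertex -4.042 -2.197 -0.005
vertex -3.228 -1.628 -0.764
endloop
endfacet
facet normal -0.533 0.844 0.063
outer loop
vertex -3.228 -1.628 -0.764
vertex -3.533 -1.932 0.739
vertex -2.719 -1.362 -0.02
endloop
endfacet
facet normal 0.651 0.455 -0.608
outer loop
vertex -2.719 -1.362 -0.02
vertex -2.067 -3.468 -0.899
vertex -3.228 -1.628 -0.764
endloop
endfacet
facet normal -0.651 -0.455 0.607
outer loop
vertex -4.042 -2.197 -0.005
vertex -2.372 -3.772 0.604
vertex -3.533 -1.932 0.739
endloop
endfacet
facet normal -0.541 -0.283 -0.792
outer loop
vertex -2.881 -4.038 -0.14
vertex -4.042 -2.197 -0.005
vertex -2.067 -3.468 -0.899
endloop
endfacet
facet normal -0.651 -0.455 0.608
outer loop
vertex -2.881 -4.038 -0.14
vertex -2.372 -3.772 0.604
vertex -4.042 -2.197 -0.005
endloop
endfacet
facet normal 0.541 0.283 0.792
outer loop
vertex -3.533 -1.932 0.739
vertex -2.372 -3.772 0.604
vertex -2.719 -1.362 -0.02
endloop
endfacet
facet normal 0.651 0.455 -0.607
outer loop
vertex -1.558 -3.203 -0.155
vertex -2.067 -3.468 -0.899
vertex -2.719 -1.362 -0.02
endloop
endfacet
facet normal 0.541 0.283 0.792
outer loop
vertex -2.719 -1.362 -0.02
vertex -2.372 -3.772 0.604
vertex -1.558 -3.203 -0.155
endloop
endfacet
facet normal 0.532 -0.844 -0.063
outer loop
vertex -1.558 -3.203 -0.155
vertex -2.881 -4.038 -0.14
vertex -2.067 -3.468 -0.899
endloop
endfacet
facet normal 0.532 -0.844 -0.062
outer loop
vertex -2.372 -3.772 0.604
vertex -2.881 -4.038 -0.14
vertex -1.558 -3.203 -0.155
endloop
endfacet
facet normal -0.965 0.138 0.225
outer loop
vertex 2.231 3.227 0.494
vertex 2.417 4.379 0.584
vertex 1.993 3.351 -0.603
endloop
endfacet
facet normal -0.159 -0.984 -0.077
outer loop
vertex 3.883 3.081 -1.044
vertex 2.231 3.227 0.494
vertex 1.993 3.351 -0.603
endloop
endfacet
facet normal -0.964 0.137 0.226
outer loop
vertex 1.993 3.351 -0.603
vertex 2.417 4.379 0.584
vertex 2.178 4.503 -0.513
endloop
endfacet
facet normal -0.211 0.110 -0.971
outer loop
vertex 2.178 4.503 -0.513
vertex 3.883 3.081 -1.044
vertex 1.993 3.351 -0.603
endloop
endfacet
facet normal 0.211 -0.110 0.971
outer loop
vertex 2.231 3.227 0.494
vertex 4.307 4.109 0.143
vertex 2.417 4.379 0.584
endloop
endfacet
facet normal -0.158 -0.984 -0.077
outer loop
vertex 4.122 2.957 0.053
vertex 2.231 3.227 0.494
vertex 3.883 3.081 -1.044
endloop
endfacet
facet normal 0.211 -0.110 0.971
outer loop
vertex 4.122 2.957 0.053
vertex 4.307 4.109 0.143
vertex 2.231 3.227 0.494
endloop
endfacet
facet normal 0.159 0.984 0.077
outer loop
vertex 2.417 4.379 0.584
vertex 4.307 4.109 0.143
vertex 2.178 4.503 -0.513
endloop
endfacet
facet normal -0.211 0.110 -0.971
outer loop
vertex 4.069 4.233 -0.954
vertex 3.883 3.081 -1.044
vertex 2.178 4.503 -0.513
endloop
endfacet
facet normal 0.158 0.984 0.077
outer loop
vertex 2.178 4.503 -0.513
vertex 4.307 4.109 0.143
vertex 4.069 4.233 -0.954
endloop
endfacet
facet normal 0.964 -0.138 -0.226
outer loop
vertex 4.069 4.233 -0.954
vertex 4.122 2.957 0.053
vertex 3.883 3.081 -1.044
endloop
endfacet
facet normal 0.965 -0.137 -0.225
outer loop
vertex 4.307 4.109 0.143
vertex 4.122 2.957 0.053
vertex 4.069 4.233 -0.954
endloop
endfacet
facet normal -0.420 0.907 -0.008
outer loop
vertex -1.194 0.84 -2.157
vertex -1.29 0.803 -1.312
vertex -0.578 1.13 -1.646
endloop
endfacet
facet normal 0.052 0.840 -0.540
outer loop
vertex -1.194 0.84 -2.157
vertex -0.578 1.13 -1.646
vertex -0.378 0.674 -2.337
endloop
endfacet
facet normal -0.149 0.291 -0.945
outer loop
vertex -1.194 0.84 -2.157
vertex -0.378 0.674 -2.337
vertex -0.967 0.066 -2.431
endloop
endfacet
facet normal -0.747 0.016 -0.665
outer loop
vertex -1.194 0.84 -2.157
vertex -0.967 0.066 -2.431
vertex -1.53 0.145 -1.797
endloop
endfacet
facet normal -0.914 0.397 -0.086
outer loop
vertex -1.194 0.84 -2.157
vertex -1.53 0.145 -1.797
vertex -1.29 0.803 -1.312
endloop
endfacet
facet normal 0.686 0.683 -0.252
outer loop
vertex -0.378 0.674 -2.337
vertex -0.578 1.13 -1.646
vertex 0.03 0.535 -1.603
endloop
endfacet
facet normal -0.078 0.790 0.608
outer loop
vertex -0.578 1.13 -1.646
vertex -1.29 0.803 -1.312
vertex -0.533 0.614 -0.969
endloop
endfacet
facet normal -0.876 -0.035 0.481
outer loop
vertex -1.29 0.803 -1.312
vertex -1.53 0.145 -1.797
vertex -1.122 0.006 -1.063
endloop
endfacet
facet normal -0.606 -0.652 -0.457
outer loop
vertex -1.53 0.145 -1.797
vertex -0.967 0.066 -2.431
vertex -0.922 -0.45 -1.754
endloop
endfacet
facet normal 0.360 -0.208 -0.909
outer loop
vertex -0.967 0.066 -2.431
vertex -0.378 0.674 -2.337
vertex -0.21 -0.123 -2.088
endloop
endfacet
facet normal 0.747 -0.016 0.665
outer loop
vertex -0.306 -0.16 -1.243
vertex 0.03 0.535 -1.603
vertex -0.533 0.614 -0.969
endloop
endfacet
facet normal 0.149 -0.291 0.945
outer loop
vertex -0.306 -0.16 -1.243
vertex -0.533 0.614 -0.969
vertex -1.122 0.006 -1.063
endloop
endfacet
facet normal -0.052 -0.840 0.540
outer loop
vertex -0.306 -0.16 -1.243
vertex -1.122 0.006 -1.063
vertex -0.922 -0.45 -1.754
endloop
endfacet
facet normal 0.420 -0.907 0.008
outer loop
vertex -0.306 -0.16 -1.243
vertex -0.922 -0.45 -1.754
vertex -0.21 -0.123 -2.088
endloop
endfacet
facet normal 0.914 -0.397 0.086
outer loop
vertex -0.306 -0.16 -1.243
vertex -0.21 -0.123 -2.088
vertex 0.03 0.535 -1.603
endloop
endfacet
facet normal 0.606 0.652 0.457
outer loop
vertex -0.533 0.614 -0.969
vertex 0.03 0.535 -1.603
vertex -0.578 1.13 -1.646
endloop
endfacet
facet normal -0.360 0.208 0.909
outer loop
vertex -1.122 0.006 -1.063
vertex -0.533 0.614 -0.969
vertex -1.29 0.803 -1.312
endloop
endfacet
facet normal -0.686 -0.683 0.252
outer loop
vertex -0.922 -0.45 -1.754
vertex -1.122 0.006 -1.063
vertex -1.53 0.145 -1.797
endloop
endfacet
facet normal 0.078 -0.790 -0.608
outer loop
vertex -0.21 -0.123 -2.088
vertex -0.922 -0.45 -1.754
vertex -0.967 0.066 -2.431
endloop
endfacet
facet normal 0.876 0.035 -0.481
outer loop
vertex 0.03 0.535 -1.603
vertex -0.21 -0.123 -2.088
vertex -0.378 0.674 -2.337
endloop
endfacet

endsolid


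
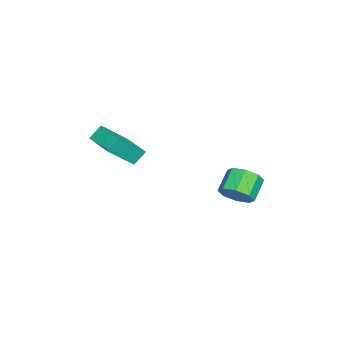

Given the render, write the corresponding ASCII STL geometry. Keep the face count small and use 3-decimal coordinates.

solid 
facet normal 0.780 -0.177 -0.600
outer loop
vertex 2.946 3.805 -0.902
vertex 2.466 3.051 -1.304
vertex 2.536 4.01 -1.496
endloop
endfacet
facet normal 0.304 0.946 0.116
outer loop
vertex 2.946 3.805 -0.902
vertex 2.536 4.01 -1.496
vertex 1.814 4.062 -0.033
endloop
endfacet
facet normal 0.304 0.946 0.116
outer loop
vertex 1.814 4.062 -0.033
vertex 2.536 4.01 -1.496
vertex 1.404 4.267 -0.628
endloop
endfacet
facet normal -0.781 0.177 0.599
outer loop
vertex 1.814 4.062 -0.033
vertex 1.404 4.267 -0.628
vertex 1.334 3.309 -0.436
endloop
endfacet
facet normal 0.781 -0.177 -0.598
outer loop
vertex 2.536 4.01 -1.496
vertex 2.466 3.051 -1.304
vertex 2.086 3.653 -1.978
endloop
endfacet
facet normal -0.171 0.861 -0.478
outer loop
vertex 2.536 4.01 -1.496
vertex 2.086 3.653 -1.978
vertex 1.404 4.267 -0.628
endloop
endfacet
facet normal -0.172 0.861 -0.478
outer loop
vertex 1.404 4.267 -0.628
vertex 2.086 3.653 -1.978
vertex 0.954 3.91 -1.109
endloop
endfacet
facet normal -0.781 0.177 0.599
outer loop
vertex 1.404 4.267 -0.628
vertex 0.954 3.91 -1.109
vertex 1.334 3.309 -0.436
endloop
endfacet
facet normal 0.781 -0.178 -0.599
outer loop
vertex 2.086 3.653 -1.978
vertex 2.466 3.051 -1.304
vertex 1.858 2.944 -2.065
endloop
endfacet
facet normal -0.546 0.273 -0.792
outer loop
vertex 2.086 3.653 -1.978
vertex 1.858 2.944 -2.065
vertex 0.954 3.91 -1.109
endloop
endfacet
facet normal -0.545 0.274 -0.792
outer loop
vertex 0.954 3.91 -1.109
vertex 1.858 2.944 -2.065
vertex 0.726 3.201 -1.197
endloop
endfacet
facet normal -0.781 0.177 0.599
outer loop
vertex 0.954 3.91 -1.109
vertex 0.726 3.201 -1.197
vertex 1.334 3.309 -0.436
endloop
endfacet
facet normal 0.781 -0.177 -0.599
outer loop
vertex 1.858 2.944 -2.065
vertex 2.466 3.051 -1.304
vertex 1.986 2.298 -1.707
endloop
endfacet
facet normal -0.601 -0.475 -0.643
outer loop
vertex 1.858 2.944 -2.065
vertex 1.986 2.298 -1.707
vertex 0.726 3.201 -1.197
endloop
endfacet
facet normal -0.601 -0.476 -0.642
outer loop
vertex 0.726 3.201 -1.197
vertex 1.986 2.298 -1.707
vertex 0.854 2.555 -0.838
endloop
endfacet
facet normal -0.781 0.178 0.599
outer loop
vertex 0.726 3.201 -1.197
vertex 0.854 2.555 -0.838
vertex 1.334 3.309 -0.436
endloop
endfacet
facet normal 0.781 -0.177 -0.599
outer loop
vertex 1.986 2.298 -1.707
vertex 2.466 3.051 -1.304
vertex 2.396 2.093 -1.112
endloop
endfacet
facet normal -0.304 -0.946 -0.116
outer loop
vertex 1.986 2.298 -1.707
vertex 2.396 2.093 -1.112
vertex 0.854 2.555 -0.838
endloop
endfacet
facet normal -0.304 -0.946 -0.116
outer loop
vertex 0.854 2.555 -0.838
vertex 2.396 2.093 -1.112
vertex 1.264 2.35 -0.244
endloop
endfacet
facet normal -0.780 0.177 0.600
outer loop
vertex 0.854 2.555 -0.838
vertex 1.264 2.35 -0.244
vertex 1.334 3.309 -0.436
endloop
endfacet
facet normal 0.781 -0.177 -0.599
outer loop
vertex 2.396 2.093 -1.112
vertex 2.466 3.051 -1.304
vertex 2.846 2.45 -0.631
endloop
endfacet
facet normal 0.172 -0.861 0.479
outer loop
vertex 2.396 2.093 -1.112
vertex 2.846 2.45 -0.631
vertex 1.264 2.35 -0.244
endloop
endfacet
facet normal 0.171 -0.861 0.478
outer loop
vertex 1.264 2.35 -0.244
vertex 2.846 2.45 -0.631
vertex 1.714 2.707 0.238
endloop
endfacet
facet normal -0.781 0.177 0.598
outer loop
vertex 1.264 2.35 -0.244
vertex 1.714 2.707 0.238
vertex 1.334 3.309 -0.436
endloop
endfacet
facet normal 0.781 -0.177 -0.599
outer loop
vertex 2.846 2.45 -0.631
vertex 2.466 3.051 -1.304
vertex 3.074 3.159 -0.543
endloop
endfacet
facet normal 0.546 -0.274 0.792
outer loop
vertex 2.846 2.45 -0.631
vertex 3.074 3.159 -0.543
vertex 1.714 2.707 0.238
endloop
endfacet
facet normal 0.546 -0.273 0.792
outer loop
vertex 1.714 2.707 0.238
vertex 3.074 3.159 -0.543
vertex 1.942 3.416 0.325
endloop
endfacet
facet normal -0.781 0.178 0.599
outer loop
vertex 1.714 2.707 0.238
vertex 1.942 3.416 0.325
vertex 1.334 3.309 -0.436
endloop
endfacet
facet normal 0.781 -0.178 -0.599
outer loop
vertex 3.074 3.159 -0.543
vertex 2.466 3.051 -1.304
vertex 2.946 3.805 -0.902
endloop
endfacet
facet normal 0.601 0.476 0.642
outer loop
vertex 3.074 3.159 -0.543
vertex 2.946 3.805 -0.902
vertex 1.942 3.416 0.325
endloop
endfacet
facet normal 0.601 0.475 0.643
outer loop
vertex 1.942 3.416 0.325
vertex 2.946 3.805 -0.902
vertex 1.814 4.062 -0.033
endloop
endfacet
facet normal -0.781 0.177 0.599
outer loop
vertex 1.942 3.416 0.325
vertex 1.814 4.062 -0.033
vertex 1.334 3.309 -0.436
endloop
endfacet
facet normal -0.469 0.500 0.728
outer loop
vertex 3.503 -3.593 3.479
vertex 4.819 -2.308 3.445
vertex 2.446 -2.548 2.082
endloop
endfacet
facet normal -0.715 -0.699 0.018
outer loop
vertex 2.901 -3.032 1.375
vertex 3.503 -3.593 3.479
vertex 2.446 -2.548 2.082
endloop
endfacet
facet normal -0.469 0.499 0.729
outer loop
vertex 2.446 -2.548 2.082
vertex 4.819 -2.308 3.445
vertex 3.762 -1.262 2.048
endloop
endfacet
facet normal -0.518 0.512 -0.685
outer loop
vertex 3.762 -1.262 2.048
vertex 2.901 -3.032 1.375
vertex 2.446 -2.548 2.082
endloop
endfacet
facet normal 0.518 -0.513 0.685
outer loop
vertex 3.503 -3.593 3.479
vertex 5.274 -2.792 2.738
vertex 4.819 -2.308 3.445
endloop
endfacet
facet normal -0.716 -0.698 0.019
outer loop
vertex 3.958 -4.078 2.772
vertex 3.503 -3.593 3.479
vertex 2.901 -3.032 1.375
endloop
endfacet
facet normal 0.518 -0.512 0.685
outer loop
vertex 3.958 -4.078 2.772
vertex 5.274 -2.792 2.738
vertex 3.503 -3.593 3.479
endloop
endfacet
facet normal 0.715 0.699 -0.018
outer loop
vertex 4.819 -2.308 3.445
vertex 5.274 -2.792 2.738
vertex 3.762 -1.262 2.048
endloop
endfacet
facet normal -0.518 0.512 -0.685
outer loop
vertex 4.217 -1.747 1.341
vertex 2.901 -3.032 1.375
vertex 3.762 -1.262 2.048
endloop
endfacet
facet normal 0.715 0.698 -0.019
outer loop
vertex 3.762 -1.262 2.048
vertex 5.274 -2.792 2.738
vertex 4.217 -1.747 1.341
endloop
endfacet
facet normal 0.469 -0.499 -0.729
outer loop
vertex 4.217 -1.747 1.341
vertex 3.958 -4.078 2.772
vertex 2.901 -3.032 1.375
endloop
endfacet
facet normal 0.469 -0.499 -0.728
outer loop
vertex 5.274 -2.792 2.738
vertex 3.958 -4.078 2.772
vertex 4.217 -1.747 1.341
endloop
endfacet

endsolid


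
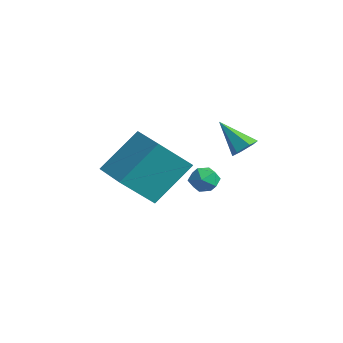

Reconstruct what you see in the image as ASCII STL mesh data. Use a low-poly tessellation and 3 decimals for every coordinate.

solid 
facet normal 0.667 0.280 -0.691
outer loop
vertex -0.212 1.321 3.778
vertex -0.643 1.427 3.405
vertex -0.455 1.847 3.757
endloop
endfacet
facet normal 0.381 0.212 0.900
outer loop
vertex -0.212 1.321 3.778
vertex -0.455 1.847 3.757
vertex -1.677 0.993 4.475
endloop
endfacet
facet normal 0.668 0.280 -0.690
outer loop
vertex -0.455 1.847 3.757
vertex -0.643 1.427 3.405
vertex -0.886 1.953 3.383
endloop
endfacet
facet normal -0.257 0.811 0.526
outer loop
vertex -0.455 1.847 3.757
vertex -0.886 1.953 3.383
vertex -1.677 0.993 4.475
endloop
endfacet
facet normal 0.668 0.280 -0.690
outer loop
vertex -0.886 1.953 3.383
vertex -0.643 1.427 3.405
vertex -1.074 1.533 3.031
endloop
endfacet
facet normal -0.844 0.512 -0.161
outer loop
vertex -0.886 1.953 3.383
vertex -1.074 1.533 3.031
vertex -1.677 0.993 4.475
endloop
endfacet
facet normal 0.668 0.279 -0.690
outer loop
vertex -1.074 1.533 3.031
vertex -0.643 1.427 3.405
vertex -0.832 1.006 3.052
endloop
endfacet
facet normal -0.793 -0.383 -0.474
outer loop
vertex -1.074 1.533 3.031
vertex -0.832 1.006 3.052
vertex -1.677 0.993 4.475
endloop
endfacet
facet normal 0.668 0.279 -0.690
outer loop
vertex -0.832 1.006 3.052
vertex -0.643 1.427 3.405
vertex -0.401 0.9 3.426
endloop
endfacet
facet normal -0.154 -0.983 -0.101
outer loop
vertex -0.832 1.006 3.052
vertex -0.401 0.9 3.426
vertex -1.677 0.993 4.475
endloop
endfacet
facet normal 0.667 0.279 -0.691
outer loop
vertex -0.401 0.9 3.426
vertex -0.643 1.427 3.405
vertex -0.212 1.321 3.778
endloop
endfacet
facet normal 0.432 -0.685 0.587
outer loop
vertex -0.401 0.9 3.426
vertex -0.212 1.321 3.778
vertex -1.677 0.993 4.475
endloop
endfacet
facet normal -0.993 0.109 -0.036
outer loop
vertex -1.991 -3.88 3.216
vertex -1.88 -2.361 4.748
vertex -1.799 -2.559 1.893
endloop
endfacet
facet normal -0.052 -0.703 -0.709
outer loop
vertex -0.16 -2.739 1.952
vertex -1.991 -3.88 3.216
vertex -1.799 -2.559 1.893
endloop
endfacet
facet normal -0.993 0.109 -0.036
outer loop
vertex -1.799 -2.559 1.893
vertex -1.88 -2.361 4.748
vertex -1.688 -1.04 3.424
endloop
endfacet
facet normal 0.102 0.702 -0.704
outer loop
vertex -1.688 -1.04 3.424
vertex -0.16 -2.739 1.952
vertex -1.799 -2.559 1.893
endloop
endfacet
facet normal -0.103 -0.703 0.704
outer loop
vertex -1.991 -3.88 3.216
vertex -0.241 -2.541 4.807
vertex -1.88 -2.361 4.748
endloop
endfacet
facet normal -0.051 -0.703 -0.709
outer loop
vertex -0.352 -4.06 3.276
vertex -1.991 -3.88 3.216
vertex -0.16 -2.739 1.952
endloop
endfacet
facet normal -0.103 -0.702 0.704
outer loop
vertex -0.352 -4.06 3.276
vertex -0.241 -2.541 4.807
vertex -1.991 -3.88 3.216
endloop
endfacet
facet normal 0.052 0.703 0.709
outer loop
vertex -1.88 -2.361 4.748
vertex -0.241 -2.541 4.807
vertex -1.688 -1.04 3.424
endloop
endfacet
facet normal 0.103 0.703 -0.704
outer loop
vertex -0.049 -1.22 3.484
vertex -0.16 -2.739 1.952
vertex -1.688 -1.04 3.424
endloop
endfacet
facet normal 0.051 0.703 0.709
outer loop
vertex -1.688 -1.04 3.424
vertex -0.241 -2.541 4.807
vertex -0.049 -1.22 3.484
endloop
endfacet
facet normal 0.993 -0.109 0.036
outer loop
vertex -0.049 -1.22 3.484
vertex -0.352 -4.06 3.276
vertex -0.16 -2.739 1.952
endloop
endfacet
facet normal 0.993 -0.109 0.036
outer loop
vertex -0.241 -2.541 4.807
vertex -0.352 -4.06 3.276
vertex -0.049 -1.22 3.484
endloop
endfacet
facet normal 0.158 0.825 0.542
outer loop
vertex -1.967 1.274 1.343
vertex -2.429 1.07 1.788
vertex -1.784 0.895 1.867
endloop
endfacet
facet normal 0.750 0.632 0.195
outer loop
vertex -1.967 1.274 1.343
vertex -1.784 0.895 1.867
vertex -1.524 0.775 1.258
endloop
endfacet
facet normal 0.602 0.620 -0.503
outer loop
vertex -1.967 1.274 1.343
vertex -1.524 0.775 1.258
vertex -2.009 0.876 0.802
endloop
endfacet
facet normal -0.081 0.806 -0.587
outer loop
vertex -1.967 1.274 1.343
vertex -2.009 0.876 0.802
vertex -2.568 1.058 1.129
endloop
endfacet
facet normal -0.356 0.933 0.058
outer loop
vertex -1.967 1.274 1.343
vertex -2.568 1.058 1.129
vertex -2.429 1.07 1.788
endloop
endfacet
facet normal 0.917 -0.031 0.398
outer loop
vertex -1.524 0.775 1.258
vertex -1.784 0.895 1.867
vertex -1.712 0.262 1.651
endloop
endfacet
facet normal -0.041 0.281 0.959
outer loop
vertex -1.784 0.895 1.867
vertex -2.429 1.07 1.788
vertex -2.271 0.444 1.978
endloop
endfacet
facet normal -0.873 0.455 0.176
outer loop
vertex -2.429 1.07 1.788
vertex -2.568 1.058 1.129
vertex -2.756 0.545 1.522
endloop
endfacet
facet normal -0.428 0.248 -0.869
outer loop
vertex -2.568 1.058 1.129
vertex -2.009 0.876 0.802
vertex -2.496 0.425 0.913
endloop
endfacet
facet normal 0.678 -0.051 -0.733
outer loop
vertex -2.009 0.876 0.802
vertex -1.524 0.775 1.258
vertex -1.851 0.25 0.992
endloop
endfacet
facet normal 0.081 -0.806 0.587
outer loop
vertex -2.313 0.046 1.437
vertex -1.712 0.262 1.651
vertex -2.271 0.444 1.978
endloop
endfacet
facet normal -0.602 -0.620 0.503
outer loop
vertex -2.313 0.046 1.437
vertex -2.271 0.444 1.978
vertex -2.756 0.545 1.522
endloop
endfacet
facet normal -0.750 -0.632 -0.195
outer loop
vertex -2.313 0.046 1.437
vertex -2.756 0.545 1.522
vertex -2.496 0.425 0.913
endloop
endfacet
facet normal -0.158 -0.825 -0.542
outer loop
vertex -2.313 0.046 1.437
vertex -2.496 0.425 0.913
vertex -1.851 0.25 0.992
endloop
endfacet
facet normal 0.356 -0.933 -0.058
outer loop
vertex -2.313 0.046 1.437
vertex -1.851 0.25 0.992
vertex -1.712 0.262 1.651
endloop
endfacet
facet normal 0.428 -0.248 0.869
outer loop
vertex -2.271 0.444 1.978
vertex -1.712 0.262 1.651
vertex -1.784 0.895 1.867
endloop
endfacet
facet normal -0.678 0.051 0.733
outer loop
vertex -2.756 0.545 1.522
vertex -2.271 0.444 1.978
vertex -2.429 1.07 1.788
endloop
endfacet
facet normal -0.917 0.031 -0.398
outer loop
vertex -2.496 0.425 0.913
vertex -2.756 0.545 1.522
vertex -2.568 1.058 1.129
endloop
endfacet
facet normal 0.041 -0.281 -0.959
outer loop
vertex -1.851 0.25 0.992
vertex -2.496 0.425 0.913
vertex -2.009 0.876 0.802
endloop
endfacet
facet normal 0.873 -0.455 -0.176
outer loop
vertex -1.712 0.262 1.651
vertex -1.851 0.25 0.992
vertex -1.524 0.775 1.258
endloop
endfacet

endsolid


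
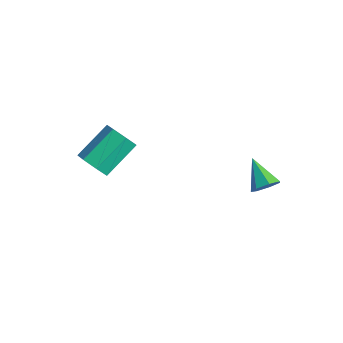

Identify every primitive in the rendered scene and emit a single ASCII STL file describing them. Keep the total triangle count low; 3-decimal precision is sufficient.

solid 
facet normal 0.817 -0.079 -0.571
outer loop
vertex 4.034 2.502 -3.588
vertex 3.78 2.143 -3.902
vertex 3.798 2.681 -3.951
endloop
endfacet
facet normal -0.049 0.883 0.467
outer loop
vertex 4.034 2.502 -3.588
vertex 3.798 2.681 -3.951
vertex 2.8 2.237 -3.218
endloop
endfacet
facet normal 0.817 -0.079 -0.571
outer loop
vertex 3.798 2.681 -3.951
vertex 3.78 2.143 -3.902
vertex 3.548 2.455 -4.277
endloop
endfacet
facet normal -0.512 0.838 -0.189
outer loop
vertex 3.798 2.681 -3.951
vertex 3.548 2.455 -4.277
vertex 2.8 2.237 -3.218
endloop
endfacet
facet normal 0.818 -0.077 -0.570
outer loop
vertex 3.548 2.455 -4.277
vertex 3.78 2.143 -3.902
vertex 3.474 1.994 -4.321
endloop
endfacet
facet normal -0.820 0.183 -0.542
outer loop
vertex 3.548 2.455 -4.277
vertex 3.474 1.994 -4.321
vertex 2.8 2.237 -3.218
endloop
endfacet
facet normal 0.818 -0.077 -0.570
outer loop
vertex 3.474 1.994 -4.321
vertex 3.78 2.143 -3.902
vertex 3.63 1.646 -4.05
endloop
endfacet
facet normal -0.743 -0.586 -0.325
outer loop
vertex 3.474 1.994 -4.321
vertex 3.63 1.646 -4.05
vertex 2.8 2.237 -3.218
endloop
endfacet
facet normal 0.817 -0.077 -0.571
outer loop
vertex 3.63 1.646 -4.05
vertex 3.78 2.143 -3.902
vertex 3.9 1.672 -3.667
endloop
endfacet
facet normal -0.337 -0.893 0.298
outer loop
vertex 3.63 1.646 -4.05
vertex 3.9 1.672 -3.667
vertex 2.8 2.237 -3.218
endloop
endfacet
facet normal 0.817 -0.077 -0.571
outer loop
vertex 3.9 1.672 -3.667
vertex 3.78 2.143 -3.902
vertex 4.079 2.053 -3.462
endloop
endfacet
facet normal 0.091 -0.505 0.858
outer loop
vertex 3.9 1.672 -3.667
vertex 4.079 2.053 -3.462
vertex 2.8 2.237 -3.218
endloop
endfacet
facet normal 0.817 -0.078 -0.571
outer loop
vertex 4.079 2.053 -3.462
vertex 3.78 2.143 -3.902
vertex 4.034 2.502 -3.588
endloop
endfacet
facet normal 0.219 0.284 0.934
outer loop
vertex 4.079 2.053 -3.462
vertex 4.034 2.502 -3.588
vertex 2.8 2.237 -3.218
endloop
endfacet
facet normal 0.126 -0.819 -0.560
outer loop
vertex -0.002 -1.689 -4.461
vertex -0.642 -1.859 -4.357
vertex -0.384 -1.483 -4.848
endloop
endfacet
facet normal 0.743 0.452 -0.493
outer loop
vertex -0.002 -1.689 -4.461
vertex -0.384 -1.483 -4.848
vertex -0.198 -0.412 -3.587
endloop
endfacet
facet normal 0.743 0.452 -0.493
outer loop
vertex -0.198 -0.412 -3.587
vertex -0.384 -1.483 -4.848
vertex -0.58 -0.206 -3.974
endloop
endfacet
facet normal -0.125 0.819 0.560
outer loop
vertex -0.198 -0.412 -3.587
vertex -0.58 -0.206 -3.974
vertex -0.838 -0.581 -3.483
endloop
endfacet
facet normal 0.126 -0.818 -0.561
outer loop
vertex -0.384 -1.483 -4.848
vertex -0.642 -1.859 -4.357
vertex -0.96 -1.56 -4.865
endloop
endfacet
facet normal -0.050 0.559 -0.828
outer loop
vertex -0.384 -1.483 -4.848
vertex -0.96 -1.56 -4.865
vertex -0.58 -0.206 -3.974
endloop
endfacet
facet normal -0.048 0.558 -0.828
outer loop
vertex -0.58 -0.206 -3.974
vertex -0.96 -1.56 -4.865
vertex -1.156 -0.282 -3.992
endloop
endfacet
facet normal -0.126 0.819 0.560
outer loop
vertex -0.58 -0.206 -3.974
vertex -1.156 -0.282 -3.992
vertex -0.838 -0.581 -3.483
endloop
endfacet
facet normal 0.126 -0.818 -0.561
outer loop
vertex -0.96 -1.56 -4.865
vertex -0.642 -1.859 -4.357
vertex -1.296 -1.862 -4.5
endloop
endfacet
facet normal -0.806 0.245 -0.539
outer loop
vertex -0.96 -1.56 -4.865
vertex -1.296 -1.862 -4.5
vertex -1.156 -0.282 -3.992
endloop
endfacet
facet normal -0.806 0.245 -0.540
outer loop
vertex -1.156 -0.282 -3.992
vertex -1.296 -1.862 -4.5
vertex -1.493 -0.584 -3.626
endloop
endfacet
facet normal -0.126 0.819 0.560
outer loop
vertex -1.156 -0.282 -3.992
vertex -1.493 -0.584 -3.626
vertex -0.838 -0.581 -3.483
endloop
endfacet
facet normal 0.126 -0.819 -0.559
outer loop
vertex -1.296 -1.862 -4.5
vertex -0.642 -1.859 -4.357
vertex -1.14 -2.161 -4.027
endloop
endfacet
facet normal -0.955 -0.253 0.155
outer loop
vertex -1.296 -1.862 -4.5
vertex -1.14 -2.161 -4.027
vertex -1.493 -0.584 -3.626
endloop
endfacet
facet normal -0.955 -0.253 0.156
outer loop
vertex -1.493 -0.584 -3.626
vertex -1.14 -2.161 -4.027
vertex -1.336 -0.884 -3.153
endloop
endfacet
facet normal -0.126 0.818 0.561
outer loop
vertex -1.493 -0.584 -3.626
vertex -1.336 -0.884 -3.153
vertex -0.838 -0.581 -3.483
endloop
endfacet
facet normal 0.126 -0.819 -0.560
outer loop
vertex -1.14 -2.161 -4.027
vertex -0.642 -1.859 -4.357
vertex -0.609 -2.233 -3.802
endloop
endfacet
facet normal -0.386 -0.561 0.732
outer loop
vertex -1.14 -2.161 -4.027
vertex -0.609 -2.233 -3.802
vertex -1.336 -0.884 -3.153
endloop
endfacet
facet normal -0.386 -0.561 0.732
outer loop
vertex -1.336 -0.884 -3.153
vertex -0.609 -2.233 -3.802
vertex -0.805 -0.956 -2.928
endloop
endfacet
facet normal -0.127 0.818 0.561
outer loop
vertex -1.336 -0.884 -3.153
vertex -0.805 -0.956 -2.928
vertex -0.838 -0.581 -3.483
endloop
endfacet
facet normal 0.126 -0.819 -0.560
outer loop
vertex -0.609 -2.233 -3.802
vertex -0.642 -1.859 -4.357
vertex -0.102 -2.023 -3.995
endloop
endfacet
facet normal 0.474 -0.447 0.759
outer loop
vertex -0.609 -2.233 -3.802
vertex -0.102 -2.023 -3.995
vertex -0.805 -0.956 -2.928
endloop
endfacet
facet normal 0.475 -0.446 0.759
outer loop
vertex -0.805 -0.956 -2.928
vertex -0.102 -2.023 -3.995
vertex -0.298 -0.746 -3.122
endloop
endfacet
facet normal -0.125 0.819 0.561
outer loop
vertex -0.805 -0.956 -2.928
vertex -0.298 -0.746 -3.122
vertex -0.838 -0.581 -3.483
endloop
endfacet
facet normal 0.127 -0.819 -0.560
outer loop
vertex -0.102 -2.023 -3.995
vertex -0.642 -1.859 -4.357
vertex -0.002 -1.689 -4.461
endloop
endfacet
facet normal 0.977 0.004 0.213
outer loop
vertex -0.102 -2.023 -3.995
vertex -0.002 -1.689 -4.461
vertex -0.298 -0.746 -3.122
endloop
endfacet
facet normal 0.977 0.004 0.213
outer loop
vertex -0.298 -0.746 -3.122
vertex -0.002 -1.689 -4.461
vertex -0.198 -0.412 -3.587
endloop
endfacet
facet normal -0.125 0.818 0.561
outer loop
vertex -0.298 -0.746 -3.122
vertex -0.198 -0.412 -3.587
vertex -0.838 -0.581 -3.483
endloop
endfacet

endsolid


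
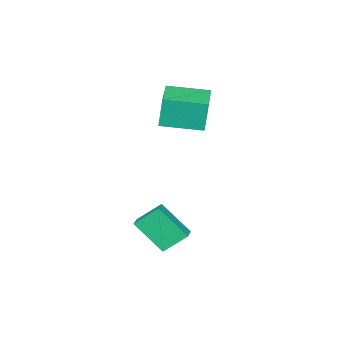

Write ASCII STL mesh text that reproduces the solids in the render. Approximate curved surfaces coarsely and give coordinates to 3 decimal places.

solid 
facet normal -0.579 0.808 -0.108
outer loop
vertex -3.795 1.71 2.862
vertex -2.053 2.968 2.93
vertex -3.641 1.59 1.133
endloop
endfacet
facet normal -0.810 -0.585 -0.032
outer loop
vertex -2.367 -0.188 1.37
vertex -3.795 1.71 2.862
vertex -3.641 1.59 1.133
endloop
endfacet
facet normal -0.579 0.808 -0.108
outer loop
vertex -3.641 1.59 1.133
vertex -2.053 2.968 2.93
vertex -1.899 2.848 1.201
endloop
endfacet
facet normal 0.089 -0.069 -0.994
outer loop
vertex -1.899 2.848 1.201
vertex -2.367 -0.188 1.37
vertex -3.641 1.59 1.133
endloop
endfacet
facet normal -0.089 0.069 0.994
outer loop
vertex -3.795 1.71 2.862
vertex -0.779 1.19 3.167
vertex -2.053 2.968 2.93
endloop
endfacet
facet normal -0.810 -0.585 -0.032
outer loop
vertex -2.521 -0.068 3.099
vertex -3.795 1.71 2.862
vertex -2.367 -0.188 1.37
endloop
endfacet
facet normal -0.089 0.069 0.994
outer loop
vertex -2.521 -0.068 3.099
vertex -0.779 1.19 3.167
vertex -3.795 1.71 2.862
endloop
endfacet
facet normal 0.810 0.585 0.032
outer loop
vertex -2.053 2.968 2.93
vertex -0.779 1.19 3.167
vertex -1.899 2.848 1.201
endloop
endfacet
facet normal 0.089 -0.069 -0.994
outer loop
vertex -0.625 1.07 1.438
vertex -2.367 -0.188 1.37
vertex -1.899 2.848 1.201
endloop
endfacet
facet normal 0.810 0.585 0.032
outer loop
vertex -1.899 2.848 1.201
vertex -0.779 1.19 3.167
vertex -0.625 1.07 1.438
endloop
endfacet
facet normal 0.579 -0.808 0.108
outer loop
vertex -0.625 1.07 1.438
vertex -2.521 -0.068 3.099
vertex -2.367 -0.188 1.37
endloop
endfacet
facet normal 0.579 -0.808 0.108
outer loop
vertex -0.779 1.19 3.167
vertex -2.521 -0.068 3.099
vertex -0.625 1.07 1.438
endloop
endfacet
facet normal -0.836 -0.504 -0.217
outer loop
vertex 1.575 3.129 -2.237
vertex 1.133 4.524 -3.771
vertex 2.351 2.273 -3.24
endloop
endfacet
facet normal 0.209 -0.658 0.723
outer loop
vertex 3.087 2.716 -3.049
vertex 1.575 3.129 -2.237
vertex 2.351 2.273 -3.24
endloop
endfacet
facet normal -0.836 -0.504 -0.217
outer loop
vertex 2.351 2.273 -3.24
vertex 1.133 4.524 -3.771
vertex 1.909 3.668 -4.774
endloop
endfacet
facet normal 0.507 -0.560 -0.655
outer loop
vertex 1.909 3.668 -4.774
vertex 3.087 2.716 -3.049
vertex 2.351 2.273 -3.24
endloop
endfacet
facet normal -0.507 0.560 0.655
outer loop
vertex 1.575 3.129 -2.237
vertex 1.869 4.967 -3.58
vertex 1.133 4.524 -3.771
endloop
endfacet
facet normal 0.209 -0.658 0.723
outer loop
vertex 2.311 3.572 -2.046
vertex 1.575 3.129 -2.237
vertex 3.087 2.716 -3.049
endloop
endfacet
facet normal -0.507 0.560 0.655
outer loop
vertex 2.311 3.572 -2.046
vertex 1.869 4.967 -3.58
vertex 1.575 3.129 -2.237
endloop
endfacet
facet normal -0.209 0.658 -0.723
outer loop
vertex 1.133 4.524 -3.771
vertex 1.869 4.967 -3.58
vertex 1.909 3.668 -4.774
endloop
endfacet
facet normal 0.507 -0.560 -0.655
outer loop
vertex 2.645 4.111 -4.583
vertex 3.087 2.716 -3.049
vertex 1.909 3.668 -4.774
endloop
endfacet
facet normal -0.209 0.658 -0.723
outer loop
vertex 1.909 3.668 -4.774
vertex 1.869 4.967 -3.58
vertex 2.645 4.111 -4.583
endloop
endfacet
facet normal 0.836 0.504 0.217
outer loop
vertex 2.645 4.111 -4.583
vertex 2.311 3.572 -2.046
vertex 3.087 2.716 -3.049
endloop
endfacet
facet normal 0.836 0.504 0.217
outer loop
vertex 1.869 4.967 -3.58
vertex 2.311 3.572 -2.046
vertex 2.645 4.111 -4.583
endloop
endfacet

endsolid


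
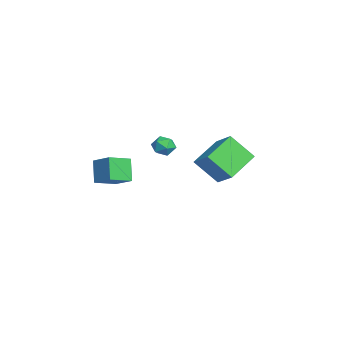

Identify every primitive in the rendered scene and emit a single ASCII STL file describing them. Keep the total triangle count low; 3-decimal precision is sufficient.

solid 
facet normal -0.020 0.882 0.470
outer loop
vertex -2.857 -0.352 3.291
vertex -3.442 -0.509 3.56
vertex -2.88 -0.664 3.875
endloop
endfacet
facet normal 0.652 0.658 0.377
outer loop
vertex -2.857 -0.352 3.291
vertex -2.88 -0.664 3.875
vertex -2.434 -0.845 3.42
endloop
endfacet
facet normal 0.758 0.566 -0.322
outer loop
vertex -2.857 -0.352 3.291
vertex -2.434 -0.845 3.42
vertex -2.72 -0.801 2.824
endloop
endfacet
facet normal 0.152 0.734 -0.662
outer loop
vertex -2.857 -0.352 3.291
vertex -2.72 -0.801 2.824
vertex -3.343 -0.594 2.911
endloop
endfacet
facet normal -0.328 0.929 -0.172
outer loop
vertex -2.857 -0.352 3.291
vertex -3.343 -0.594 2.911
vertex -3.442 -0.509 3.56
endloop
endfacet
facet normal 0.718 0.023 0.695
outer loop
vertex -2.434 -0.845 3.42
vertex -2.88 -0.664 3.875
vertex -2.757 -1.306 3.769
endloop
endfacet
facet normal -0.368 0.386 0.846
outer loop
vertex -2.88 -0.664 3.875
vertex -3.442 -0.509 3.56
vertex -3.38 -1.099 3.856
endloop
endfacet
facet normal -0.866 0.461 -0.193
outer loop
vertex -3.442 -0.509 3.56
vertex -3.343 -0.594 2.911
vertex -3.666 -1.055 3.26
endloop
endfacet
facet normal -0.089 0.146 -0.985
outer loop
vertex -3.343 -0.594 2.911
vertex -2.72 -0.801 2.824
vertex -3.22 -1.236 2.805
endloop
endfacet
facet normal 0.891 -0.125 -0.437
outer loop
vertex -2.72 -0.801 2.824
vertex -2.434 -0.845 3.42
vertex -2.658 -1.391 3.12
endloop
endfacet
facet normal -0.152 -0.734 0.662
outer loop
vertex -3.243 -1.548 3.389
vertex -2.757 -1.306 3.769
vertex -3.38 -1.099 3.856
endloop
endfacet
facet normal -0.758 -0.566 0.322
outer loop
vertex -3.243 -1.548 3.389
vertex -3.38 -1.099 3.856
vertex -3.666 -1.055 3.26
endloop
endfacet
facet normal -0.652 -0.658 -0.377
outer loop
vertex -3.243 -1.548 3.389
vertex -3.666 -1.055 3.26
vertex -3.22 -1.236 2.805
endloop
endfacet
facet normal 0.020 -0.882 -0.470
outer loop
vertex -3.243 -1.548 3.389
vertex -3.22 -1.236 2.805
vertex -2.658 -1.391 3.12
endloop
endfacet
facet normal 0.328 -0.929 0.172
outer loop
vertex -3.243 -1.548 3.389
vertex -2.658 -1.391 3.12
vertex -2.757 -1.306 3.769
endloop
endfacet
facet normal 0.089 -0.146 0.985
outer loop
vertex -3.38 -1.099 3.856
vertex -2.757 -1.306 3.769
vertex -2.88 -0.664 3.875
endloop
endfacet
facet normal -0.891 0.125 0.437
outer loop
vertex -3.666 -1.055 3.26
vertex -3.38 -1.099 3.856
vertex -3.442 -0.509 3.56
endloop
endfacet
facet normal -0.718 -0.023 -0.695
outer loop
vertex -3.22 -1.236 2.805
vertex -3.666 -1.055 3.26
vertex -3.343 -0.594 2.911
endloop
endfacet
facet normal 0.368 -0.386 -0.846
outer loop
vertex -2.658 -1.391 3.12
vertex -3.22 -1.236 2.805
vertex -2.72 -0.801 2.824
endloop
endfacet
facet normal 0.866 -0.461 0.193
outer loop
vertex -2.757 -1.306 3.769
vertex -2.658 -1.391 3.12
vertex -2.434 -0.845 3.42
endloop
endfacet
facet normal -0.658 0.633 0.409
outer loop
vertex -3.555 2.332 3.672
vertex -3.244 3.483 2.391
vertex -4.572 1.764 2.914
endloop
endfacet
facet normal -0.178 -0.658 0.732
outer loop
vertex -3.276 0.517 2.109
vertex -3.555 2.332 3.672
vertex -4.572 1.764 2.914
endloop
endfacet
facet normal -0.658 0.633 0.408
outer loop
vertex -4.572 1.764 2.914
vertex -3.244 3.483 2.391
vertex -4.261 2.914 1.633
endloop
endfacet
facet normal -0.732 -0.409 -0.545
outer loop
vertex -4.261 2.914 1.633
vertex -3.276 0.517 2.109
vertex -4.572 1.764 2.914
endloop
endfacet
facet normal 0.732 0.409 0.545
outer loop
vertex -3.555 2.332 3.672
vertex -1.948 2.236 1.586
vertex -3.244 3.483 2.391
endloop
endfacet
facet normal -0.178 -0.658 0.732
outer loop
vertex -2.259 1.086 2.867
vertex -3.555 2.332 3.672
vertex -3.276 0.517 2.109
endloop
endfacet
facet normal 0.732 0.409 0.545
outer loop
vertex -2.259 1.086 2.867
vertex -1.948 2.236 1.586
vertex -3.555 2.332 3.672
endloop
endfacet
facet normal 0.178 0.657 -0.732
outer loop
vertex -3.244 3.483 2.391
vertex -1.948 2.236 1.586
vertex -4.261 2.914 1.633
endloop
endfacet
facet normal -0.732 -0.409 -0.545
outer loop
vertex -2.965 1.668 0.828
vertex -3.276 0.517 2.109
vertex -4.261 2.914 1.633
endloop
endfacet
facet normal 0.178 0.658 -0.732
outer loop
vertex -4.261 2.914 1.633
vertex -1.948 2.236 1.586
vertex -2.965 1.668 0.828
endloop
endfacet
facet normal 0.658 -0.632 -0.408
outer loop
vertex -2.965 1.668 0.828
vertex -2.259 1.086 2.867
vertex -3.276 0.517 2.109
endloop
endfacet
facet normal 0.658 -0.633 -0.408
outer loop
vertex -1.948 2.236 1.586
vertex -2.259 1.086 2.867
vertex -2.965 1.668 0.828
endloop
endfacet
facet normal -0.482 0.819 -0.310
outer loop
vertex -0.658 -3.422 3.369
vertex 0.174 -2.728 3.909
vertex 0.059 -3.419 2.261
endloop
endfacet
facet normal -0.688 -0.573 -0.446
outer loop
vertex 0.666 -4.452 2.651
vertex -0.658 -3.422 3.369
vertex 0.059 -3.419 2.261
endloop
endfacet
facet normal -0.482 0.820 -0.310
outer loop
vertex 0.059 -3.419 2.261
vertex 0.174 -2.728 3.909
vertex 0.891 -2.726 2.8
endloop
endfacet
facet normal 0.543 0.002 -0.840
outer loop
vertex 0.891 -2.726 2.8
vertex 0.666 -4.452 2.651
vertex 0.059 -3.419 2.261
endloop
endfacet
facet normal -0.543 -0.002 0.840
outer loop
vertex -0.658 -3.422 3.369
vertex 0.781 -3.761 4.299
vertex 0.174 -2.728 3.909
endloop
endfacet
facet normal -0.688 -0.573 -0.446
outer loop
vertex -0.051 -4.454 3.76
vertex -0.658 -3.422 3.369
vertex 0.666 -4.452 2.651
endloop
endfacet
facet normal -0.543 -0.001 0.840
outer loop
vertex -0.051 -4.454 3.76
vertex 0.781 -3.761 4.299
vertex -0.658 -3.422 3.369
endloop
endfacet
facet normal 0.688 0.573 0.446
outer loop
vertex 0.174 -2.728 3.909
vertex 0.781 -3.761 4.299
vertex 0.891 -2.726 2.8
endloop
endfacet
facet normal 0.543 0.002 -0.839
outer loop
vertex 1.498 -3.758 3.191
vertex 0.666 -4.452 2.651
vertex 0.891 -2.726 2.8
endloop
endfacet
facet normal 0.687 0.573 0.446
outer loop
vertex 0.891 -2.726 2.8
vertex 0.781 -3.761 4.299
vertex 1.498 -3.758 3.191
endloop
endfacet
facet normal 0.482 -0.819 0.310
outer loop
vertex 1.498 -3.758 3.191
vertex -0.051 -4.454 3.76
vertex 0.666 -4.452 2.651
endloop
endfacet
facet normal 0.482 -0.820 0.310
outer loop
vertex 0.781 -3.761 4.299
vertex -0.051 -4.454 3.76
vertex 1.498 -3.758 3.191
endloop
endfacet

endsolid
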